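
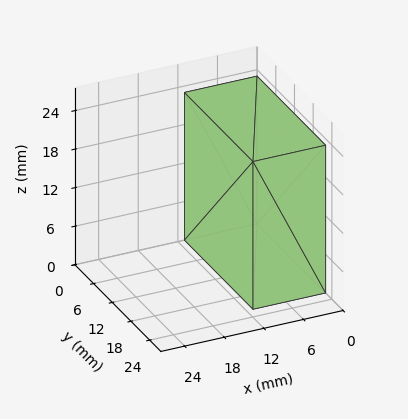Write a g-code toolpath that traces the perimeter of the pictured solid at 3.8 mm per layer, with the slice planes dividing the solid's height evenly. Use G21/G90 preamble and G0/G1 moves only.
Reading the render: the shape is a rectangular box, roughly 11 × 22 mm footprint and 23 mm tall (dimensions read to the nearest mm from the axis ticks). For the g-code, the solid's height is divided into equal slices at the stated Δz and each level perimeter traced with G1 moves after a G0 lift.

; perimeter-only toolpath
G21 ; units = mm
G90 ; absolute positioning
G28 ; home
; layer 1
G0 Z3.8
G0 X0.0 Y0.0
G1 X11.0 Y0.0
G1 X11.0 Y22.0
G1 X0.0 Y22.0
G1 X0.0 Y0.0
; layer 2
G0 Z7.7
G0 X0.0 Y0.0
G1 X11.0 Y0.0
G1 X11.0 Y22.0
G1 X0.0 Y22.0
G1 X0.0 Y0.0
; layer 3
G0 Z11.5
G0 X0.0 Y0.0
G1 X11.0 Y0.0
G1 X11.0 Y22.0
G1 X0.0 Y22.0
G1 X0.0 Y0.0
; layer 4
G0 Z15.3
G0 X0.0 Y0.0
G1 X11.0 Y0.0
G1 X11.0 Y22.0
G1 X0.0 Y22.0
G1 X0.0 Y0.0
; layer 5
G0 Z19.2
G0 X0.0 Y0.0
G1 X11.0 Y0.0
G1 X11.0 Y22.0
G1 X0.0 Y22.0
G1 X0.0 Y0.0
; layer 6
G0 Z23.0
G0 X0.0 Y0.0
G1 X11.0 Y0.0
G1 X11.0 Y22.0
G1 X0.0 Y22.0
G1 X0.0 Y0.0
M2 ; end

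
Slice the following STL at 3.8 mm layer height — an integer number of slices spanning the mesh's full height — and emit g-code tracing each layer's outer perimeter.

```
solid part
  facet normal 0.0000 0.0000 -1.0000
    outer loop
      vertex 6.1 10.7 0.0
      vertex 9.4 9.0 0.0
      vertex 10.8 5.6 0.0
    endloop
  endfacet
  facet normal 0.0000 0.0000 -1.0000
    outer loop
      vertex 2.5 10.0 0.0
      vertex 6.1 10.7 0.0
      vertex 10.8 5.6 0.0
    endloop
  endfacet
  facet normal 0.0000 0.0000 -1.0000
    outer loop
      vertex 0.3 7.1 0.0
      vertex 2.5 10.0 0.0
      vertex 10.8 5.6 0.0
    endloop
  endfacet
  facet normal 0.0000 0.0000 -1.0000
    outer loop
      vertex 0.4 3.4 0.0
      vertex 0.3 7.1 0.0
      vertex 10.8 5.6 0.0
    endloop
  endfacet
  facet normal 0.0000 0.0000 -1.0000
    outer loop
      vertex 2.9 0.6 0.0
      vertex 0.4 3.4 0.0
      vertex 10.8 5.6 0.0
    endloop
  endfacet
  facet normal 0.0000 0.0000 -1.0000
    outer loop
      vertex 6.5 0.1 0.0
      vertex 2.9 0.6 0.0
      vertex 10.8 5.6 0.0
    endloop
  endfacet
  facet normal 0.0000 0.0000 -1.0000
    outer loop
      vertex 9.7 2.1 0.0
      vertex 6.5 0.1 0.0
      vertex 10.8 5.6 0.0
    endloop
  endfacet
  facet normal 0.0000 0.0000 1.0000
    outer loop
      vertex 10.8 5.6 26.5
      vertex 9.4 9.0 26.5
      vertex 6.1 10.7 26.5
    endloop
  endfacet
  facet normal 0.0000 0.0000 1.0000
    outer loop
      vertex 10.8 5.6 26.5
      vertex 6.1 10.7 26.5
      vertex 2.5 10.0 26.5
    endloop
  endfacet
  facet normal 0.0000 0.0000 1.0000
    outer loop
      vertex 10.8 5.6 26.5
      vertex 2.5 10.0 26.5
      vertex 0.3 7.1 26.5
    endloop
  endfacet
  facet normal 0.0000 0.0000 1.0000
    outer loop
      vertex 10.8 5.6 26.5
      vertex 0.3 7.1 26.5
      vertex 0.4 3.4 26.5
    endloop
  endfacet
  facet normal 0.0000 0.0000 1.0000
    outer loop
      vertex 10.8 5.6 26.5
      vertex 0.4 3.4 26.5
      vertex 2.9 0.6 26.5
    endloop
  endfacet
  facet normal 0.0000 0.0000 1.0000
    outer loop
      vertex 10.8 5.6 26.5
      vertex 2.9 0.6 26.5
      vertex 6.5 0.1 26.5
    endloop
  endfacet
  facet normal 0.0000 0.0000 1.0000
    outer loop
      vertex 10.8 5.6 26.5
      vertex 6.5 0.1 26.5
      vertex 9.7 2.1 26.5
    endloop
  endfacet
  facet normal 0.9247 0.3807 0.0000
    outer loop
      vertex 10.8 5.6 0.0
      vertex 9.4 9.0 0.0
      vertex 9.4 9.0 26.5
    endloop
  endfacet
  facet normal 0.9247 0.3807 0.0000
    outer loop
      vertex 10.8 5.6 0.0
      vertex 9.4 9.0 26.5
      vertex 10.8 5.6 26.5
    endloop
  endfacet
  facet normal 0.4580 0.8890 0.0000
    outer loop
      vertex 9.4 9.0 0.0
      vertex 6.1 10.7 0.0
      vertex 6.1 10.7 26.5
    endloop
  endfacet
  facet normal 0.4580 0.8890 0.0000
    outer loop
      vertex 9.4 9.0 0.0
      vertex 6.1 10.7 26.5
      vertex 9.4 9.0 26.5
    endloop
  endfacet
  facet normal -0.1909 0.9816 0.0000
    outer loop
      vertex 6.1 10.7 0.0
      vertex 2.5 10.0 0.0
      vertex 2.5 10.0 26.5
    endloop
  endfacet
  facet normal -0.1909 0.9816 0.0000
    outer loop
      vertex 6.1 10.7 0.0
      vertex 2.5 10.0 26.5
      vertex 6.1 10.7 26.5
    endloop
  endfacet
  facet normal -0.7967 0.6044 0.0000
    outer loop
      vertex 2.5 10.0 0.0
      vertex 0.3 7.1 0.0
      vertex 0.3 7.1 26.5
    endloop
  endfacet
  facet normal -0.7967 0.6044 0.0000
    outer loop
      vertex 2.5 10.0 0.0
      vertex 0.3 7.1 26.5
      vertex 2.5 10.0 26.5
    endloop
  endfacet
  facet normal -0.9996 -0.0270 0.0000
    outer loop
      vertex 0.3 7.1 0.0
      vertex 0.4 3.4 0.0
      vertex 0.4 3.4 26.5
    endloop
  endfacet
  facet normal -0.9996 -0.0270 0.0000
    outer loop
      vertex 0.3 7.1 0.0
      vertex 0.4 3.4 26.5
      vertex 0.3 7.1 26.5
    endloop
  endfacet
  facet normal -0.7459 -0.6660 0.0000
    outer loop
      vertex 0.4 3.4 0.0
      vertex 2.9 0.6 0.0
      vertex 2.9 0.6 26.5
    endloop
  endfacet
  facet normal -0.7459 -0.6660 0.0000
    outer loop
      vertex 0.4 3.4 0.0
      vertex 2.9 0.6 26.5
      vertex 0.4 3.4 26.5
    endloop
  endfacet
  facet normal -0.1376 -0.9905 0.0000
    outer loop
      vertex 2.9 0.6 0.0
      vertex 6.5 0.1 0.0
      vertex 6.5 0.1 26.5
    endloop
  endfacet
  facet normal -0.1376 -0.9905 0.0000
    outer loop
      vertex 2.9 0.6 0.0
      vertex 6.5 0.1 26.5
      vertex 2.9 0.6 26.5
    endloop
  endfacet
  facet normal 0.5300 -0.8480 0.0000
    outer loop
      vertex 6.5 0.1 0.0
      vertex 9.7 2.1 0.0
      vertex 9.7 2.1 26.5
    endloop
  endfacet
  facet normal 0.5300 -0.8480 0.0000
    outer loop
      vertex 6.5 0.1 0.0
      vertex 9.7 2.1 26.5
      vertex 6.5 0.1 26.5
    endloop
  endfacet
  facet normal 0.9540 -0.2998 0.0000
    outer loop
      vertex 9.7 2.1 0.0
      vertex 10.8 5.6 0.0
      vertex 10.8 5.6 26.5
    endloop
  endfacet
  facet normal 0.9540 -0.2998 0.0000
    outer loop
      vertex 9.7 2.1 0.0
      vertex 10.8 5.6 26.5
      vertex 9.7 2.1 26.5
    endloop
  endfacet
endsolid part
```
; perimeter-only toolpath
G21 ; units = mm
G90 ; absolute positioning
G28 ; home
; layer 1
G0 Z3.8
G0 X10.8 Y5.6
G1 X9.4 Y9.0
G1 X6.1 Y10.7
G1 X2.5 Y10.0
G1 X0.3 Y7.1
G1 X0.4 Y3.4
G1 X2.9 Y0.6
G1 X6.5 Y0.1
G1 X9.7 Y2.1
G1 X10.8 Y5.6
; layer 2
G0 Z7.6
G0 X10.8 Y5.6
G1 X9.4 Y9.0
G1 X6.1 Y10.7
G1 X2.5 Y10.0
G1 X0.3 Y7.1
G1 X0.4 Y3.4
G1 X2.9 Y0.6
G1 X6.5 Y0.1
G1 X9.7 Y2.1
G1 X10.8 Y5.6
; layer 3
G0 Z11.4
G0 X10.8 Y5.6
G1 X9.4 Y9.0
G1 X6.1 Y10.7
G1 X2.5 Y10.0
G1 X0.3 Y7.1
G1 X0.4 Y3.4
G1 X2.9 Y0.6
G1 X6.5 Y0.1
G1 X9.7 Y2.1
G1 X10.8 Y5.6
; layer 4
G0 Z15.1
G0 X10.8 Y5.6
G1 X9.4 Y9.0
G1 X6.1 Y10.7
G1 X2.5 Y10.0
G1 X0.3 Y7.1
G1 X0.4 Y3.4
G1 X2.9 Y0.6
G1 X6.5 Y0.1
G1 X9.7 Y2.1
G1 X10.8 Y5.6
; layer 5
G0 Z18.9
G0 X10.8 Y5.6
G1 X9.4 Y9.0
G1 X6.1 Y10.7
G1 X2.5 Y10.0
G1 X0.3 Y7.1
G1 X0.4 Y3.4
G1 X2.9 Y0.6
G1 X6.5 Y0.1
G1 X9.7 Y2.1
G1 X10.8 Y5.6
; layer 6
G0 Z22.7
G0 X10.8 Y5.6
G1 X9.4 Y9.0
G1 X6.1 Y10.7
G1 X2.5 Y10.0
G1 X0.3 Y7.1
G1 X0.4 Y3.4
G1 X2.9 Y0.6
G1 X6.5 Y0.1
G1 X9.7 Y2.1
G1 X10.8 Y5.6
; layer 7
G0 Z26.5
G0 X10.8 Y5.6
G1 X9.4 Y9.0
G1 X6.1 Y10.7
G1 X2.5 Y10.0
G1 X0.3 Y7.1
G1 X0.4 Y3.4
G1 X2.9 Y0.6
G1 X6.5 Y0.1
G1 X9.7 Y2.1
G1 X10.8 Y5.6
M2 ; end

The solid is a regular 9-sided prism (a cylinder approximated with 9 flat sides), circumscribed radius ≈ 5.4 mm, height ≈ 26.5 mm. Slicing at Δz = 3.8 mm — 7 equal slices spanning the solid's height, so layer i sits at z = i·h/7 — gives 7 non-empty perimeters. Each is a 9-segment closed polygon; G0 lifts to the layer z and rapids to the start vertex, then G1 traces the edges.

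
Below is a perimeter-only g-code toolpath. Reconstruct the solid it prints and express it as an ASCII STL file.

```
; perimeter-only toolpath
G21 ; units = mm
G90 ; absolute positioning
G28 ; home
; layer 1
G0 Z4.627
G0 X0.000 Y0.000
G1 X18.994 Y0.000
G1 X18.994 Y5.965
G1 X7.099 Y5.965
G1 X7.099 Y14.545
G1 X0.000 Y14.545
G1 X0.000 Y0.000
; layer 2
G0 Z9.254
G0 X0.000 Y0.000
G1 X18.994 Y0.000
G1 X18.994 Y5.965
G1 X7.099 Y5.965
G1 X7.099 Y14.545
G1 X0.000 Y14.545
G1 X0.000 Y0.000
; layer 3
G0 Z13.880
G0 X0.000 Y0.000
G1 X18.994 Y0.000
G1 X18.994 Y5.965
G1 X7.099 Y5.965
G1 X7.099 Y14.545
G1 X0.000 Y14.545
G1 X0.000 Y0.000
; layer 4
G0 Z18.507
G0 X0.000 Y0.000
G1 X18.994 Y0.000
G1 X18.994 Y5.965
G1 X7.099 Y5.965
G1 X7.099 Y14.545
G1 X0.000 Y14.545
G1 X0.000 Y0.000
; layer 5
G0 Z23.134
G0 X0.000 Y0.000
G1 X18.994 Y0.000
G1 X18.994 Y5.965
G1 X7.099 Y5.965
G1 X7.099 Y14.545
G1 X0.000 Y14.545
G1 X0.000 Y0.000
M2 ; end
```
solid part
  facet normal 0.0000 0.0000 -1.0000
    outer loop
      vertex 18.994 5.965 0.000
      vertex 18.994 0.000 0.000
      vertex 0.000 0.000 0.000
    endloop
  endfacet
  facet normal 0.0000 0.0000 -1.0000
    outer loop
      vertex 7.099 5.965 0.000
      vertex 18.994 5.965 0.000
      vertex 0.000 0.000 0.000
    endloop
  endfacet
  facet normal 0.0000 0.0000 -1.0000
    outer loop
      vertex 7.099 14.545 0.000
      vertex 7.099 5.965 0.000
      vertex 0.000 0.000 0.000
    endloop
  endfacet
  facet normal 0.0000 0.0000 -1.0000
    outer loop
      vertex 0.000 14.545 0.000
      vertex 7.099 14.545 0.000
      vertex 0.000 0.000 0.000
    endloop
  endfacet
  facet normal 0.0000 0.0000 1.0000
    outer loop
      vertex 0.000 0.000 23.134
      vertex 18.994 0.000 23.134
      vertex 18.994 5.965 23.134
    endloop
  endfacet
  facet normal 0.0000 0.0000 1.0000
    outer loop
      vertex 0.000 0.000 23.134
      vertex 18.994 5.965 23.134
      vertex 7.099 5.965 23.134
    endloop
  endfacet
  facet normal 0.0000 0.0000 1.0000
    outer loop
      vertex 0.000 0.000 23.134
      vertex 7.099 5.965 23.134
      vertex 7.099 14.545 23.134
    endloop
  endfacet
  facet normal 0.0000 0.0000 1.0000
    outer loop
      vertex 0.000 0.000 23.134
      vertex 7.099 14.545 23.134
      vertex 0.000 14.545 23.134
    endloop
  endfacet
  facet normal 0.0000 -1.0000 0.0000
    outer loop
      vertex 0.000 0.000 0.000
      vertex 18.994 0.000 0.000
      vertex 18.994 0.000 23.134
    endloop
  endfacet
  facet normal 0.0000 -1.0000 0.0000
    outer loop
      vertex 0.000 0.000 0.000
      vertex 18.994 0.000 23.134
      vertex 0.000 0.000 23.134
    endloop
  endfacet
  facet normal 1.0000 0.0000 0.0000
    outer loop
      vertex 18.994 0.000 0.000
      vertex 18.994 5.965 0.000
      vertex 18.994 5.965 23.134
    endloop
  endfacet
  facet normal 1.0000 0.0000 0.0000
    outer loop
      vertex 18.994 0.000 0.000
      vertex 18.994 5.965 23.134
      vertex 18.994 0.000 23.134
    endloop
  endfacet
  facet normal 0.0000 1.0000 0.0000
    outer loop
      vertex 18.994 5.965 0.000
      vertex 7.099 5.965 0.000
      vertex 7.099 5.965 23.134
    endloop
  endfacet
  facet normal 0.0000 1.0000 0.0000
    outer loop
      vertex 18.994 5.965 0.000
      vertex 7.099 5.965 23.134
      vertex 18.994 5.965 23.134
    endloop
  endfacet
  facet normal 1.0000 0.0000 0.0000
    outer loop
      vertex 7.099 5.965 0.000
      vertex 7.099 14.545 0.000
      vertex 7.099 14.545 23.134
    endloop
  endfacet
  facet normal 1.0000 0.0000 0.0000
    outer loop
      vertex 7.099 5.965 0.000
      vertex 7.099 14.545 23.134
      vertex 7.099 5.965 23.134
    endloop
  endfacet
  facet normal 0.0000 1.0000 0.0000
    outer loop
      vertex 7.099 14.545 0.000
      vertex 0.000 14.545 0.000
      vertex 0.000 14.545 23.134
    endloop
  endfacet
  facet normal 0.0000 1.0000 0.0000
    outer loop
      vertex 7.099 14.545 0.000
      vertex 0.000 14.545 23.134
      vertex 7.099 14.545 23.134
    endloop
  endfacet
  facet normal -1.0000 0.0000 0.0000
    outer loop
      vertex 0.000 14.545 0.000
      vertex 0.000 0.000 0.000
      vertex 0.000 0.000 23.134
    endloop
  endfacet
  facet normal -1.0000 0.0000 0.0000
    outer loop
      vertex 0.000 14.545 0.000
      vertex 0.000 0.000 23.134
      vertex 0.000 14.545 23.134
    endloop
  endfacet
endsolid part

The G0 Z moves step by Δz≈4.627 mm. Every layer's G1 loop is the same polygon, so the solid is a straight extrusion of it from z=0 to z≈23.1. Closing with flat bottom and top caps and triangulating gives 20 facets — an L-shaped prism: outer 19 × 14.5 mm, arm thicknesses ≈ 5.96 mm (horizontal) and 7.1 mm (vertical), extruded 23.1 mm in z.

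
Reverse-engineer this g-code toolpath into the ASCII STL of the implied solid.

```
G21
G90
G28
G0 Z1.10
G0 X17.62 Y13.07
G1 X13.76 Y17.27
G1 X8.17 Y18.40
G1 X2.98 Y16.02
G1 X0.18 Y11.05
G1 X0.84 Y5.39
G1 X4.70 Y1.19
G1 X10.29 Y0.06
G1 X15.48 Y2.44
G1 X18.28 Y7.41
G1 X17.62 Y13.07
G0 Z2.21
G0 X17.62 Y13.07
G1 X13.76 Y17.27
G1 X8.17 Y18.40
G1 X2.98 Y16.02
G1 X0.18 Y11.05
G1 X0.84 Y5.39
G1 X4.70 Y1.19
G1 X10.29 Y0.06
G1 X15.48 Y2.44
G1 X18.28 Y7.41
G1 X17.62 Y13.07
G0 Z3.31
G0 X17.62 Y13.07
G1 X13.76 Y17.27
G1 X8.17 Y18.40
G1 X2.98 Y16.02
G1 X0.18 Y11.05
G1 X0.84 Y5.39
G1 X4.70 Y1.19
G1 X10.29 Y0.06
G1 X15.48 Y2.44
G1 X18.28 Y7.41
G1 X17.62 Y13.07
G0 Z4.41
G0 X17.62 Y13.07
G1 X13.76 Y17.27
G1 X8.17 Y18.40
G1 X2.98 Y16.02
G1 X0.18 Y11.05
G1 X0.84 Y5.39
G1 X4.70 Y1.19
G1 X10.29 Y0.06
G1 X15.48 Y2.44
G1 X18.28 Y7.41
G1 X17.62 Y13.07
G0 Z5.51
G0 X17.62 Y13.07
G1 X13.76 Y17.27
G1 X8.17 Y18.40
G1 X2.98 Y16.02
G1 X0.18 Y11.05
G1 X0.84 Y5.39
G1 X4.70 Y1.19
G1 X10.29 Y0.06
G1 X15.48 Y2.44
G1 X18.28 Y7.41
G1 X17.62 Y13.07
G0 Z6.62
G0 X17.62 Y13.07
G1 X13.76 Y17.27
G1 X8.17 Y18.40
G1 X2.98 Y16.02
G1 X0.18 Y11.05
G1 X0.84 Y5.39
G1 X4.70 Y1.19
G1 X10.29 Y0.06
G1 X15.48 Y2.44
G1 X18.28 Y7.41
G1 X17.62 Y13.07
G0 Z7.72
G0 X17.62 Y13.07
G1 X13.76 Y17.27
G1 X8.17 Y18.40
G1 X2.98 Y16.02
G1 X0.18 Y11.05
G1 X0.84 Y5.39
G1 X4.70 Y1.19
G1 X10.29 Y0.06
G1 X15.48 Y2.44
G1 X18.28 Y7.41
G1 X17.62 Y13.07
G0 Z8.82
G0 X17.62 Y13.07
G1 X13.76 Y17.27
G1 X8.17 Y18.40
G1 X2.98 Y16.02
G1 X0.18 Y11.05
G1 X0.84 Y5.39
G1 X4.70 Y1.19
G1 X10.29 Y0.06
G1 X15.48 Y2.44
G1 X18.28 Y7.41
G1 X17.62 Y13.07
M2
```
solid part
  facet normal 0.0000 0.0000 -1.0000
    outer loop
      vertex 8.17 18.40 0.00
      vertex 13.76 17.27 0.00
      vertex 17.62 13.07 0.00
    endloop
  endfacet
  facet normal 0.0000 0.0000 -1.0000
    outer loop
      vertex 2.98 16.02 0.00
      vertex 8.17 18.40 0.00
      vertex 17.62 13.07 0.00
    endloop
  endfacet
  facet normal 0.0000 0.0000 -1.0000
    outer loop
      vertex 0.18 11.05 0.00
      vertex 2.98 16.02 0.00
      vertex 17.62 13.07 0.00
    endloop
  endfacet
  facet normal 0.0000 0.0000 -1.0000
    outer loop
      vertex 0.84 5.39 0.00
      vertex 0.18 11.05 0.00
      vertex 17.62 13.07 0.00
    endloop
  endfacet
  facet normal 0.0000 0.0000 -1.0000
    outer loop
      vertex 4.70 1.19 0.00
      vertex 0.84 5.39 0.00
      vertex 17.62 13.07 0.00
    endloop
  endfacet
  facet normal 0.0000 0.0000 -1.0000
    outer loop
      vertex 10.29 0.06 0.00
      vertex 4.70 1.19 0.00
      vertex 17.62 13.07 0.00
    endloop
  endfacet
  facet normal 0.0000 0.0000 -1.0000
    outer loop
      vertex 15.48 2.44 0.00
      vertex 10.29 0.06 0.00
      vertex 17.62 13.07 0.00
    endloop
  endfacet
  facet normal 0.0000 0.0000 -1.0000
    outer loop
      vertex 18.28 7.41 0.00
      vertex 15.48 2.44 0.00
      vertex 17.62 13.07 0.00
    endloop
  endfacet
  facet normal 0.0000 0.0000 1.0000
    outer loop
      vertex 17.62 13.07 8.82
      vertex 13.76 17.27 8.82
      vertex 8.17 18.40 8.82
    endloop
  endfacet
  facet normal 0.0000 0.0000 1.0000
    outer loop
      vertex 17.62 13.07 8.82
      vertex 8.17 18.40 8.82
      vertex 2.98 16.02 8.82
    endloop
  endfacet
  facet normal 0.0000 0.0000 1.0000
    outer loop
      vertex 17.62 13.07 8.82
      vertex 2.98 16.02 8.82
      vertex 0.18 11.05 8.82
    endloop
  endfacet
  facet normal 0.0000 0.0000 1.0000
    outer loop
      vertex 17.62 13.07 8.82
      vertex 0.18 11.05 8.82
      vertex 0.84 5.39 8.82
    endloop
  endfacet
  facet normal 0.0000 0.0000 1.0000
    outer loop
      vertex 17.62 13.07 8.82
      vertex 0.84 5.39 8.82
      vertex 4.70 1.19 8.82
    endloop
  endfacet
  facet normal 0.0000 0.0000 1.0000
    outer loop
      vertex 17.62 13.07 8.82
      vertex 4.70 1.19 8.82
      vertex 10.29 0.06 8.82
    endloop
  endfacet
  facet normal 0.0000 0.0000 1.0000
    outer loop
      vertex 17.62 13.07 8.82
      vertex 10.29 0.06 8.82
      vertex 15.48 2.44 8.82
    endloop
  endfacet
  facet normal 0.0000 0.0000 1.0000
    outer loop
      vertex 17.62 13.07 8.82
      vertex 15.48 2.44 8.82
      vertex 18.28 7.41 8.82
    endloop
  endfacet
  facet normal 0.7363 0.6767 0.0000
    outer loop
      vertex 17.62 13.07 0.00
      vertex 13.76 17.27 0.00
      vertex 13.76 17.27 8.82
    endloop
  endfacet
  facet normal 0.7363 0.6767 0.0000
    outer loop
      vertex 17.62 13.07 0.00
      vertex 13.76 17.27 8.82
      vertex 17.62 13.07 8.82
    endloop
  endfacet
  facet normal 0.1981 0.9802 0.0000
    outer loop
      vertex 13.76 17.27 0.00
      vertex 8.17 18.40 0.00
      vertex 8.17 18.40 8.82
    endloop
  endfacet
  facet normal 0.1981 0.9802 0.0000
    outer loop
      vertex 13.76 17.27 0.00
      vertex 8.17 18.40 8.82
      vertex 13.76 17.27 8.82
    endloop
  endfacet
  facet normal -0.4168 0.9090 0.0000
    outer loop
      vertex 8.17 18.40 0.00
      vertex 2.98 16.02 0.00
      vertex 2.98 16.02 8.82
    endloop
  endfacet
  facet normal -0.4168 0.9090 0.0000
    outer loop
      vertex 8.17 18.40 0.00
      vertex 2.98 16.02 8.82
      vertex 8.17 18.40 8.82
    endloop
  endfacet
  facet normal -0.8712 0.4908 0.0000
    outer loop
      vertex 2.98 16.02 0.00
      vertex 0.18 11.05 0.00
      vertex 0.18 11.05 8.82
    endloop
  endfacet
  facet normal -0.8712 0.4908 0.0000
    outer loop
      vertex 2.98 16.02 0.00
      vertex 0.18 11.05 8.82
      vertex 2.98 16.02 8.82
    endloop
  endfacet
  facet normal -0.9933 -0.1158 0.0000
    outer loop
      vertex 0.18 11.05 0.00
      vertex 0.84 5.39 0.00
      vertex 0.84 5.39 8.82
    endloop
  endfacet
  facet normal -0.9933 -0.1158 0.0000
    outer loop
      vertex 0.18 11.05 0.00
      vertex 0.84 5.39 8.82
      vertex 0.18 11.05 8.82
    endloop
  endfacet
  facet normal -0.7363 -0.6767 0.0000
    outer loop
      vertex 0.84 5.39 0.00
      vertex 4.70 1.19 0.00
      vertex 4.70 1.19 8.82
    endloop
  endfacet
  facet normal -0.7363 -0.6767 0.0000
    outer loop
      vertex 0.84 5.39 0.00
      vertex 4.70 1.19 8.82
      vertex 0.84 5.39 8.82
    endloop
  endfacet
  facet normal -0.1981 -0.9802 0.0000
    outer loop
      vertex 4.70 1.19 0.00
      vertex 10.29 0.06 0.00
      vertex 10.29 0.06 8.82
    endloop
  endfacet
  facet normal -0.1981 -0.9802 0.0000
    outer loop
      vertex 4.70 1.19 0.00
      vertex 10.29 0.06 8.82
      vertex 4.70 1.19 8.82
    endloop
  endfacet
  facet normal 0.4168 -0.9090 0.0000
    outer loop
      vertex 10.29 0.06 0.00
      vertex 15.48 2.44 0.00
      vertex 15.48 2.44 8.82
    endloop
  endfacet
  facet normal 0.4168 -0.9090 0.0000
    outer loop
      vertex 10.29 0.06 0.00
      vertex 15.48 2.44 8.82
      vertex 10.29 0.06 8.82
    endloop
  endfacet
  facet normal 0.8712 -0.4908 0.0000
    outer loop
      vertex 15.48 2.44 0.00
      vertex 18.28 7.41 0.00
      vertex 18.28 7.41 8.82
    endloop
  endfacet
  facet normal 0.8712 -0.4908 0.0000
    outer loop
      vertex 15.48 2.44 0.00
      vertex 18.28 7.41 8.82
      vertex 15.48 2.44 8.82
    endloop
  endfacet
  facet normal 0.9933 0.1158 0.0000
    outer loop
      vertex 18.28 7.41 0.00
      vertex 17.62 13.07 0.00
      vertex 17.62 13.07 8.82
    endloop
  endfacet
  facet normal 0.9933 0.1158 0.0000
    outer loop
      vertex 18.28 7.41 0.00
      vertex 17.62 13.07 8.82
      vertex 18.28 7.41 8.82
    endloop
  endfacet
endsolid part

The G0 Z moves step by Δz≈1.10 mm. Every layer's G1 loop is the same polygon, so the solid is a straight extrusion of it from z=0 to z≈8.82. Closing with flat bottom and top caps and triangulating gives 36 facets — a regular 10-sided prism (a cylinder approximated with 10 flat sides), circumscribed radius ≈ 9.23 mm, height ≈ 8.82 mm.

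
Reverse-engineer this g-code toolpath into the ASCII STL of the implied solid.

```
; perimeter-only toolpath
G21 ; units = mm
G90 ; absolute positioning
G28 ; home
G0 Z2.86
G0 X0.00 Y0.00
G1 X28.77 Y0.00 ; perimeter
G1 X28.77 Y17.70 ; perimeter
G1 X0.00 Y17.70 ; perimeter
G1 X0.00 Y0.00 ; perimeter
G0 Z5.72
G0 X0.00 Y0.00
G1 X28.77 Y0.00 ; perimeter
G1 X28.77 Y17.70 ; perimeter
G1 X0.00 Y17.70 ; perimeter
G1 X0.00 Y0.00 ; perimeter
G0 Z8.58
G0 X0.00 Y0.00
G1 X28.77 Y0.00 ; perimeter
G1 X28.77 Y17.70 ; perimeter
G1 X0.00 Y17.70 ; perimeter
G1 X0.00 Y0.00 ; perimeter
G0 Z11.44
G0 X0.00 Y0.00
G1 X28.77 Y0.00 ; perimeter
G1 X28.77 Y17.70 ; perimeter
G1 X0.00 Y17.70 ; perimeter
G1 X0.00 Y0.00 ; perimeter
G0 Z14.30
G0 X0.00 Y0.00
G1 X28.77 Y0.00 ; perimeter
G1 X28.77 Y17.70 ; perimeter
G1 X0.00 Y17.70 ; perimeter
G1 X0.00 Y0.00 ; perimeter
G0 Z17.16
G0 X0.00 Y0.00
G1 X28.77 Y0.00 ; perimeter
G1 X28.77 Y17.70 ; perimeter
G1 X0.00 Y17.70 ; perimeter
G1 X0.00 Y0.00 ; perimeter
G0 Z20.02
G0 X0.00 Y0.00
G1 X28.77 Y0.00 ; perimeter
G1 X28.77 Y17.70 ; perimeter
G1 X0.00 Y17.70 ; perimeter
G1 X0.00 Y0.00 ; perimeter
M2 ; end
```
solid part
  facet normal 0.0000 0.0000 -1.0000
    outer loop
      vertex 28.77 17.70 0.00
      vertex 28.77 0.00 0.00
      vertex 0.00 0.00 0.00
    endloop
  endfacet
  facet normal 0.0000 0.0000 -1.0000
    outer loop
      vertex 0.00 17.70 0.00
      vertex 28.77 17.70 0.00
      vertex 0.00 0.00 0.00
    endloop
  endfacet
  facet normal 0.0000 0.0000 1.0000
    outer loop
      vertex 0.00 0.00 20.02
      vertex 28.77 0.00 20.02
      vertex 28.77 17.70 20.02
    endloop
  endfacet
  facet normal 0.0000 0.0000 1.0000
    outer loop
      vertex 0.00 0.00 20.02
      vertex 28.77 17.70 20.02
      vertex 0.00 17.70 20.02
    endloop
  endfacet
  facet normal 0.0000 -1.0000 0.0000
    outer loop
      vertex 0.00 0.00 0.00
      vertex 28.77 0.00 0.00
      vertex 28.77 0.00 20.02
    endloop
  endfacet
  facet normal 0.0000 -1.0000 0.0000
    outer loop
      vertex 0.00 0.00 0.00
      vertex 28.77 0.00 20.02
      vertex 0.00 0.00 20.02
    endloop
  endfacet
  facet normal 0.0000 1.0000 0.0000
    outer loop
      vertex 28.77 17.70 20.02
      vertex 28.77 17.70 0.00
      vertex 0.00 17.70 0.00
    endloop
  endfacet
  facet normal 0.0000 1.0000 0.0000
    outer loop
      vertex 0.00 17.70 20.02
      vertex 28.77 17.70 20.02
      vertex 0.00 17.70 0.00
    endloop
  endfacet
  facet normal -1.0000 0.0000 0.0000
    outer loop
      vertex 0.00 17.70 20.02
      vertex 0.00 17.70 0.00
      vertex 0.00 0.00 0.00
    endloop
  endfacet
  facet normal -1.0000 0.0000 0.0000
    outer loop
      vertex 0.00 0.00 20.02
      vertex 0.00 17.70 20.02
      vertex 0.00 0.00 0.00
    endloop
  endfacet
  facet normal 1.0000 0.0000 0.0000
    outer loop
      vertex 28.77 0.00 0.00
      vertex 28.77 17.70 0.00
      vertex 28.77 17.70 20.02
    endloop
  endfacet
  facet normal 1.0000 0.0000 0.0000
    outer loop
      vertex 28.77 0.00 0.00
      vertex 28.77 17.70 20.02
      vertex 28.77 0.00 20.02
    endloop
  endfacet
endsolid part

The G0 Z moves step by Δz≈2.86 mm. Every layer's G1 loop is the same polygon, so the solid is a straight extrusion of it from z=0 to z≈20. Closing with flat bottom and top caps and triangulating gives 12 facets — a rectangular box, roughly 28.8 × 17.7 mm footprint and 20 mm tall.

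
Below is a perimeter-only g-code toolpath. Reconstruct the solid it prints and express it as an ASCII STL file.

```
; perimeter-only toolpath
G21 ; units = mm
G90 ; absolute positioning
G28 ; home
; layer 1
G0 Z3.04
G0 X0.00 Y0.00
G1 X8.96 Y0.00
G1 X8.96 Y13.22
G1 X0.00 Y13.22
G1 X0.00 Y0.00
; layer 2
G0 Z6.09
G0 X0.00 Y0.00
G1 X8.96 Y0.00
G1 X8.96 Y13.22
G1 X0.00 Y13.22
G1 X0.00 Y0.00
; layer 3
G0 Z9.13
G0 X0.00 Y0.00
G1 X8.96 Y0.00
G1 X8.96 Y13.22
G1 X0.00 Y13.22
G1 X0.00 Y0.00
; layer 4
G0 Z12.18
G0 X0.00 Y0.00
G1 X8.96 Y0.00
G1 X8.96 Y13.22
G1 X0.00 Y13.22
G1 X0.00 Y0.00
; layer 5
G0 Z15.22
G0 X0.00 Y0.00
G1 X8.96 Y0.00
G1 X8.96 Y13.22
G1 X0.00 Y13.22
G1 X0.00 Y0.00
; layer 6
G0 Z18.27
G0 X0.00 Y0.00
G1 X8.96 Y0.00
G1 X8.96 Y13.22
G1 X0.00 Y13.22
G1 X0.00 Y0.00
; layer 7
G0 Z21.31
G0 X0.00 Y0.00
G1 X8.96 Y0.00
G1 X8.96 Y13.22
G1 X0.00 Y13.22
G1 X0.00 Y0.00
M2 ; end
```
solid part
  facet normal 0.0000 0.0000 -1.0000
    outer loop
      vertex 8.96 13.22 0.00
      vertex 8.96 0.00 0.00
      vertex 0.00 0.00 0.00
    endloop
  endfacet
  facet normal 0.0000 0.0000 -1.0000
    outer loop
      vertex 0.00 13.22 0.00
      vertex 8.96 13.22 0.00
      vertex 0.00 0.00 0.00
    endloop
  endfacet
  facet normal 0.0000 0.0000 1.0000
    outer loop
      vertex 0.00 0.00 21.31
      vertex 8.96 0.00 21.31
      vertex 8.96 13.22 21.31
    endloop
  endfacet
  facet normal 0.0000 0.0000 1.0000
    outer loop
      vertex 0.00 0.00 21.31
      vertex 8.96 13.22 21.31
      vertex 0.00 13.22 21.31
    endloop
  endfacet
  facet normal 0.0000 -1.0000 0.0000
    outer loop
      vertex 0.00 0.00 0.00
      vertex 8.96 0.00 0.00
      vertex 8.96 0.00 21.31
    endloop
  endfacet
  facet normal 0.0000 -1.0000 0.0000
    outer loop
      vertex 0.00 0.00 0.00
      vertex 8.96 0.00 21.31
      vertex 0.00 0.00 21.31
    endloop
  endfacet
  facet normal 0.0000 1.0000 0.0000
    outer loop
      vertex 8.96 13.22 21.31
      vertex 8.96 13.22 0.00
      vertex 0.00 13.22 0.00
    endloop
  endfacet
  facet normal 0.0000 1.0000 0.0000
    outer loop
      vertex 0.00 13.22 21.31
      vertex 8.96 13.22 21.31
      vertex 0.00 13.22 0.00
    endloop
  endfacet
  facet normal -1.0000 0.0000 0.0000
    outer loop
      vertex 0.00 13.22 21.31
      vertex 0.00 13.22 0.00
      vertex 0.00 0.00 0.00
    endloop
  endfacet
  facet normal -1.0000 0.0000 0.0000
    outer loop
      vertex 0.00 0.00 21.31
      vertex 0.00 13.22 21.31
      vertex 0.00 0.00 0.00
    endloop
  endfacet
  facet normal 1.0000 0.0000 0.0000
    outer loop
      vertex 8.96 0.00 0.00
      vertex 8.96 13.22 0.00
      vertex 8.96 13.22 21.31
    endloop
  endfacet
  facet normal 1.0000 0.0000 0.0000
    outer loop
      vertex 8.96 0.00 0.00
      vertex 8.96 13.22 21.31
      vertex 8.96 0.00 21.31
    endloop
  endfacet
endsolid part

The G0 Z moves step by Δz≈3.04 mm. Every layer's G1 loop is the same polygon, so the solid is a straight extrusion of it from z=0 to z≈21.3. Closing with flat bottom and top caps and triangulating gives 12 facets — a rectangular box, roughly 8.96 × 13.2 mm footprint and 21.3 mm tall.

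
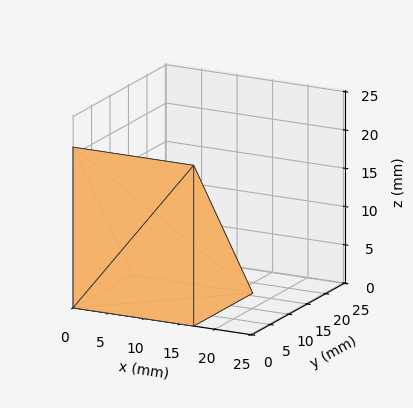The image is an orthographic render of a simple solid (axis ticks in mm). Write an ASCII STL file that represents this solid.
Reading the render: the shape is a wedge (ramp): 17 × 16 mm base, rising to 21 mm along the y=0 edge and sloping linearly to z=0 at y=16 (dimensions read to the nearest mm from the axis ticks). For the STL, each face is triangulated and given an outward normal.

solid part
  facet normal 0.0000 0.0000 -1.0000
    outer loop
      vertex 17.0 16.0 0.0
      vertex 17.0 0.0 0.0
      vertex 0.0 0.0 0.0
    endloop
  endfacet
  facet normal 0.0000 0.0000 -1.0000
    outer loop
      vertex 0.0 16.0 0.0
      vertex 17.0 16.0 0.0
      vertex 0.0 0.0 0.0
    endloop
  endfacet
  facet normal 0.0000 -1.0000 0.0000
    outer loop
      vertex 0.0 0.0 0.0
      vertex 17.0 0.0 0.0
      vertex 17.0 0.0 21.0
    endloop
  endfacet
  facet normal 0.0000 -1.0000 0.0000
    outer loop
      vertex 0.0 0.0 0.0
      vertex 17.0 0.0 21.0
      vertex 0.0 0.0 21.0
    endloop
  endfacet
  facet normal 0.0000 0.7954 0.6060
    outer loop
      vertex 0.0 0.0 21.0
      vertex 17.0 0.0 21.0
      vertex 17.0 16.0 0.0
    endloop
  endfacet
  facet normal 0.0000 0.7954 0.6060
    outer loop
      vertex 0.0 0.0 21.0
      vertex 17.0 16.0 0.0
      vertex 0.0 16.0 0.0
    endloop
  endfacet
  facet normal -1.0000 0.0000 0.0000
    outer loop
      vertex 0.0 0.0 21.0
      vertex 0.0 16.0 0.0
      vertex 0.0 0.0 0.0
    endloop
  endfacet
  facet normal 1.0000 0.0000 0.0000
    outer loop
      vertex 17.0 0.0 0.0
      vertex 17.0 16.0 0.0
      vertex 17.0 0.0 21.0
    endloop
  endfacet
endsolid part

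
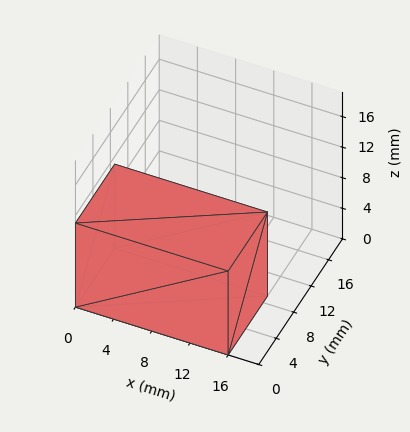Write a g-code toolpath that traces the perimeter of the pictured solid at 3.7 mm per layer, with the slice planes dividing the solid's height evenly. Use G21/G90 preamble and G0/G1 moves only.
Reading the render: the shape is a rectangular box, roughly 16 × 9 mm footprint and 11 mm tall (dimensions read to the nearest mm from the axis ticks). For the g-code, the solid's height is divided into equal slices at the stated Δz and each level perimeter traced with G1 moves after a G0 lift.

; perimeter-only toolpath
G21 ; units = mm
G90 ; absolute positioning
G28 ; home
; layer 1
G0 Z3.7
G0 X0.0 Y0.0
G1 X16.0 Y0.0
G1 X16.0 Y9.0
G1 X0.0 Y9.0
G1 X0.0 Y0.0
; layer 2
G0 Z7.3
G0 X0.0 Y0.0
G1 X16.0 Y0.0
G1 X16.0 Y9.0
G1 X0.0 Y9.0
G1 X0.0 Y0.0
; layer 3
G0 Z11.0
G0 X0.0 Y0.0
G1 X16.0 Y0.0
G1 X16.0 Y9.0
G1 X0.0 Y9.0
G1 X0.0 Y0.0
M2 ; end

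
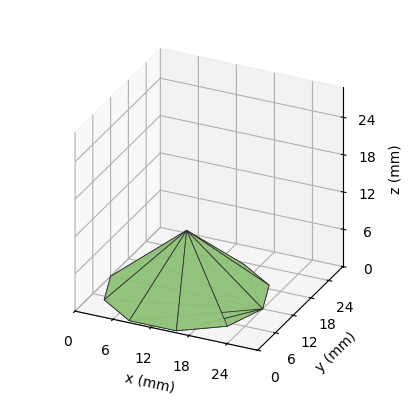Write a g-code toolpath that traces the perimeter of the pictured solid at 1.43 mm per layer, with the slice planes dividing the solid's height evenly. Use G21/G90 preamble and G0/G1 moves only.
Reading the render: the shape is a regular 10-sided pyramid, base circumscribed radius ≈ 12 mm, apex at z ≈ 10 mm (dimensions read to the nearest mm from the axis ticks). For the g-code, the solid's height is divided into equal slices at the stated Δz and each level perimeter traced with G1 moves after a G0 lift.

; perimeter-only toolpath
G21 ; units = mm
G90 ; absolute positioning
G28 ; home
; layer 1
G0 Z1.43
G0 X22.29 Y12.00
G1 X20.32 Y18.04
G1 X15.18 Y21.78
G1 X8.82 Y21.78
G1 X3.68 Y18.04
G1 X1.71 Y12.00
G1 X3.68 Y5.96
G1 X8.82 Y2.22
G1 X15.18 Y2.22
G1 X20.32 Y5.96
G1 X22.29 Y12.00
; layer 2
G0 Z2.86
G0 X20.57 Y12.00
G1 X18.94 Y17.04
G1 X14.65 Y20.15
G1 X9.35 Y20.15
G1 X5.06 Y17.04
G1 X3.43 Y12.00
G1 X5.06 Y6.96
G1 X9.35 Y3.85
G1 X14.65 Y3.85
G1 X18.94 Y6.96
G1 X20.57 Y12.00
; layer 3
G0 Z4.29
G0 X18.86 Y12.00
G1 X17.55 Y16.03
G1 X14.12 Y18.52
G1 X9.88 Y18.52
G1 X6.45 Y16.03
G1 X5.14 Y12.00
G1 X6.45 Y7.97
G1 X9.88 Y5.48
G1 X14.12 Y5.48
G1 X17.55 Y7.97
G1 X18.86 Y12.00
; layer 4
G0 Z5.71
G0 X17.14 Y12.00
G1 X16.16 Y15.02
G1 X13.59 Y16.89
G1 X10.41 Y16.89
G1 X7.84 Y15.02
G1 X6.86 Y12.00
G1 X7.84 Y8.98
G1 X10.41 Y7.11
G1 X13.59 Y7.11
G1 X16.16 Y8.98
G1 X17.14 Y12.00
; layer 5
G0 Z7.14
G0 X15.43 Y12.00
G1 X14.77 Y14.01
G1 X13.06 Y15.26
G1 X10.94 Y15.26
G1 X9.23 Y14.01
G1 X8.57 Y12.00
G1 X9.23 Y9.99
G1 X10.94 Y8.74
G1 X13.06 Y8.74
G1 X14.77 Y9.99
G1 X15.43 Y12.00
; layer 6
G0 Z8.57
G0 X13.71 Y12.00
G1 X13.39 Y13.01
G1 X12.53 Y13.63
G1 X11.47 Y13.63
G1 X10.61 Y13.01
G1 X10.29 Y12.00
G1 X10.61 Y10.99
G1 X11.47 Y10.37
G1 X12.53 Y10.37
G1 X13.39 Y10.99
G1 X13.71 Y12.00
M2 ; end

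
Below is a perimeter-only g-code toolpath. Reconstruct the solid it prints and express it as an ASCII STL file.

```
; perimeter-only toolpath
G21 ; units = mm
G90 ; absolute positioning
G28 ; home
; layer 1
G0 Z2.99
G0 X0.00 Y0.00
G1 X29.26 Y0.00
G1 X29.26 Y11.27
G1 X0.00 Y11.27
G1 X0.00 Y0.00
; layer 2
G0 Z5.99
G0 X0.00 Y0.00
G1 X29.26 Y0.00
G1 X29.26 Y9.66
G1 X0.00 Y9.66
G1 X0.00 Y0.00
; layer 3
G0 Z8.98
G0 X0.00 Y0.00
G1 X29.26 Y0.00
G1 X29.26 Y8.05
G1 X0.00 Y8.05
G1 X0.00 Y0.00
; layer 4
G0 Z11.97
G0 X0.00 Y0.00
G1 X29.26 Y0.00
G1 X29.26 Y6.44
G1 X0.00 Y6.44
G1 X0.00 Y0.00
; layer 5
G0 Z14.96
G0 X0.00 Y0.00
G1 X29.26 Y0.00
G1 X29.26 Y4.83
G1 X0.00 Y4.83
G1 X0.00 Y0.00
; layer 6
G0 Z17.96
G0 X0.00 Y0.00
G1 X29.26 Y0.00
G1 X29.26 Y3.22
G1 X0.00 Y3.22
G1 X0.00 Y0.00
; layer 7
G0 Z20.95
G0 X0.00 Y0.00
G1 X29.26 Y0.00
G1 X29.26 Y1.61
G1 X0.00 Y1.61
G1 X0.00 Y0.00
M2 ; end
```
solid part
  facet normal 0.0000 0.0000 -1.0000
    outer loop
      vertex 29.26 12.88 0.00
      vertex 29.26 0.00 0.00
      vertex 0.00 0.00 0.00
    endloop
  endfacet
  facet normal 0.0000 0.0000 -1.0000
    outer loop
      vertex 0.00 12.88 0.00
      vertex 29.26 12.88 0.00
      vertex 0.00 0.00 0.00
    endloop
  endfacet
  facet normal 0.0000 -1.0000 0.0000
    outer loop
      vertex 0.00 0.00 0.00
      vertex 29.26 0.00 0.00
      vertex 29.26 0.00 23.94
    endloop
  endfacet
  facet normal 0.0000 -1.0000 0.0000
    outer loop
      vertex 0.00 0.00 0.00
      vertex 29.26 0.00 23.94
      vertex 0.00 0.00 23.94
    endloop
  endfacet
  facet normal 0.0000 0.8806 0.4738
    outer loop
      vertex 0.00 0.00 23.94
      vertex 29.26 0.00 23.94
      vertex 29.26 12.88 0.00
    endloop
  endfacet
  facet normal 0.0000 0.8806 0.4738
    outer loop
      vertex 0.00 0.00 23.94
      vertex 29.26 12.88 0.00
      vertex 0.00 12.88 0.00
    endloop
  endfacet
  facet normal -1.0000 0.0000 0.0000
    outer loop
      vertex 0.00 0.00 23.94
      vertex 0.00 12.88 0.00
      vertex 0.00 0.00 0.00
    endloop
  endfacet
  facet normal 1.0000 0.0000 0.0000
    outer loop
      vertex 29.26 0.00 0.00
      vertex 29.26 12.88 0.00
      vertex 29.26 0.00 23.94
    endloop
  endfacet
endsolid part

The G0 Z moves step by Δz≈2.99 mm. The G1 loops shrink linearly with z, so the solid tapers from its base footprint up to z≈23.9. Closing with a flat bottom cap and the tapered top and triangulating gives 8 facets — a wedge (ramp): 29.3 × 12.9 mm base, rising to 23.9 mm along the y=0 edge and sloping linearly to z=0 at y=12.9.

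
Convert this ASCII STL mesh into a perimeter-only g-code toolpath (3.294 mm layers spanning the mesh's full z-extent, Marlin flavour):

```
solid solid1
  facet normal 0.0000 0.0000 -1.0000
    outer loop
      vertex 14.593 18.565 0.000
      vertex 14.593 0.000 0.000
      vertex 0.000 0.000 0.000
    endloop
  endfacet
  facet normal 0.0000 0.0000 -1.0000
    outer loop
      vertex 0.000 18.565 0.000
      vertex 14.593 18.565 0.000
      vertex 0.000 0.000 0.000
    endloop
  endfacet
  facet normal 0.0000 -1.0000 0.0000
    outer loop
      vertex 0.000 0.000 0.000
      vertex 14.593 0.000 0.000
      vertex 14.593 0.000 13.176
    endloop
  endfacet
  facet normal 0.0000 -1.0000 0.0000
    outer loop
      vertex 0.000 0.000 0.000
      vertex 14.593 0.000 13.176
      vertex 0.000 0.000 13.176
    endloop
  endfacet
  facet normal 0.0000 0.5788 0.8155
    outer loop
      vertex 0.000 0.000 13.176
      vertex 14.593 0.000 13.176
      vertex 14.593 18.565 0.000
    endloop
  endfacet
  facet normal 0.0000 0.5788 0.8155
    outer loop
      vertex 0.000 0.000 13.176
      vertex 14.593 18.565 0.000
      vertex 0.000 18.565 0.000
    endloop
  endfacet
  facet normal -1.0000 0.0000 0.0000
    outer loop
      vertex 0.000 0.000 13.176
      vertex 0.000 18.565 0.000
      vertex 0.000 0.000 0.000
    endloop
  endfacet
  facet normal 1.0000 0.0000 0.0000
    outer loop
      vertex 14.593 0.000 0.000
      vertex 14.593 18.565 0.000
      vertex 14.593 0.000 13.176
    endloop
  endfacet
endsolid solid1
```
; perimeter-only toolpath
G21 ; units = mm
G90 ; absolute positioning
G28 ; home
; layer 1
G0 Z3.294
G0 X0.000 Y0.000
G1 X14.593 Y0.000
G1 X14.593 Y13.924
G1 X0.000 Y13.924
G1 X0.000 Y0.000
; layer 2
G0 Z6.588
G0 X0.000 Y0.000
G1 X14.593 Y0.000
G1 X14.593 Y9.283
G1 X0.000 Y9.283
G1 X0.000 Y0.000
; layer 3
G0 Z9.882
G0 X0.000 Y0.000
G1 X14.593 Y0.000
G1 X14.593 Y4.641
G1 X0.000 Y4.641
G1 X0.000 Y0.000
M2 ; end

The solid is a wedge (ramp): 14.6 × 18.6 mm base, rising to 13.2 mm along the y=0 edge and sloping linearly to z=0 at y=18.6. Slicing at Δz = 3.294 mm — 4 equal slices spanning the solid's height, so layer i sits at z = i·h/4 — gives 3 non-empty perimeters. Each is a 4-segment closed polygon; G0 lifts to the layer z and rapids to the start vertex, then G1 traces the edges. The cross-section shrinks linearly with z (the slice at the apex is degenerate and omitted).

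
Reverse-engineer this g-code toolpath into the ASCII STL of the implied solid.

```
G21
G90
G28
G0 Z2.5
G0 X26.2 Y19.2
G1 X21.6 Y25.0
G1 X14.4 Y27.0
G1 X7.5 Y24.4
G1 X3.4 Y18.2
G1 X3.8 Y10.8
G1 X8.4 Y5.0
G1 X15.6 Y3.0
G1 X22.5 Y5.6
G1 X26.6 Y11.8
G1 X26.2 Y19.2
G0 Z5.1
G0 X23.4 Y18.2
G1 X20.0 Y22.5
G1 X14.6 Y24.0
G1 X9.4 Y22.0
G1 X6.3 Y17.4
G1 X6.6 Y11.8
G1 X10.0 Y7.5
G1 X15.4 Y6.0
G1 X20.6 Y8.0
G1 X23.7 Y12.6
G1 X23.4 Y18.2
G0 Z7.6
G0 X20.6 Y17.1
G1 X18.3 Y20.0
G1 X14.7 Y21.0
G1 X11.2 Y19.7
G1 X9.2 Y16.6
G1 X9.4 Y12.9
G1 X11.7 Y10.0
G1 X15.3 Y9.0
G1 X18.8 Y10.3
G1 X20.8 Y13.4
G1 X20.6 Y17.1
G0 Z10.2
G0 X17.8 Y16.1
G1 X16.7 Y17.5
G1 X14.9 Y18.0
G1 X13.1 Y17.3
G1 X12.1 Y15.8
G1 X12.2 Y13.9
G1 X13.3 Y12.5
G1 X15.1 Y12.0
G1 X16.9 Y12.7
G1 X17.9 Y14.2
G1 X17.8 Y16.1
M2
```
solid part
  facet normal 0.0000 0.0000 -1.0000
    outer loop
      vertex 14.3 30.0 0.0
      vertex 23.3 27.5 0.0
      vertex 29.0 20.3 0.0
    endloop
  endfacet
  facet normal 0.0000 0.0000 -1.0000
    outer loop
      vertex 5.6 26.7 0.0
      vertex 14.3 30.0 0.0
      vertex 29.0 20.3 0.0
    endloop
  endfacet
  facet normal 0.0000 0.0000 -1.0000
    outer loop
      vertex 0.5 19.0 0.0
      vertex 5.6 26.7 0.0
      vertex 29.0 20.3 0.0
    endloop
  endfacet
  facet normal 0.0000 0.0000 -1.0000
    outer loop
      vertex 1.0 9.7 0.0
      vertex 0.5 19.0 0.0
      vertex 29.0 20.3 0.0
    endloop
  endfacet
  facet normal 0.0000 0.0000 -1.0000
    outer loop
      vertex 6.7 2.5 0.0
      vertex 1.0 9.7 0.0
      vertex 29.0 20.3 0.0
    endloop
  endfacet
  facet normal 0.0000 0.0000 -1.0000
    outer loop
      vertex 15.7 0.0 0.0
      vertex 6.7 2.5 0.0
      vertex 29.0 20.3 0.0
    endloop
  endfacet
  facet normal 0.0000 0.0000 -1.0000
    outer loop
      vertex 24.4 3.3 0.0
      vertex 15.7 0.0 0.0
      vertex 29.0 20.3 0.0
    endloop
  endfacet
  facet normal 0.0000 0.0000 -1.0000
    outer loop
      vertex 29.5 11.0 0.0
      vertex 24.4 3.3 0.0
      vertex 29.0 20.3 0.0
    endloop
  endfacet
  facet normal 0.5213 0.4127 0.7469
    outer loop
      vertex 29.0 20.3 0.0
      vertex 23.3 27.5 0.0
      vertex 15.0 15.0 12.7
    endloop
  endfacet
  facet normal 0.1780 0.6407 0.7469
    outer loop
      vertex 23.3 27.5 0.0
      vertex 14.3 30.0 0.0
      vertex 15.0 15.0 12.7
    endloop
  endfacet
  facet normal -0.2358 0.6215 0.7471
    outer loop
      vertex 14.3 30.0 0.0
      vertex 5.6 26.7 0.0
      vertex 15.0 15.0 12.7
    endloop
  endfacet
  facet normal -0.5537 0.3667 0.7476
    outer loop
      vertex 5.6 26.7 0.0
      vertex 0.5 19.0 0.0
      vertex 15.0 15.0 12.7
    endloop
  endfacet
  facet normal -0.6640 -0.0357 0.7469
    outer loop
      vertex 0.5 19.0 0.0
      vertex 1.0 9.7 0.0
      vertex 15.0 15.0 12.7
    endloop
  endfacet
  facet normal -0.5213 -0.4127 0.7469
    outer loop
      vertex 1.0 9.7 0.0
      vertex 6.7 2.5 0.0
      vertex 15.0 15.0 12.7
    endloop
  endfacet
  facet normal -0.1780 -0.6407 0.7469
    outer loop
      vertex 6.7 2.5 0.0
      vertex 15.7 0.0 0.0
      vertex 15.0 15.0 12.7
    endloop
  endfacet
  facet normal 0.2358 -0.6215 0.7471
    outer loop
      vertex 15.7 0.0 0.0
      vertex 24.4 3.3 0.0
      vertex 15.0 15.0 12.7
    endloop
  endfacet
  facet normal 0.5537 -0.3667 0.7476
    outer loop
      vertex 24.4 3.3 0.0
      vertex 29.5 11.0 0.0
      vertex 15.0 15.0 12.7
    endloop
  endfacet
  facet normal 0.6640 0.0357 0.7469
    outer loop
      vertex 29.5 11.0 0.0
      vertex 29.0 20.3 0.0
      vertex 15.0 15.0 12.7
    endloop
  endfacet
endsolid part

The G0 Z moves step by Δz≈2.5 mm. The G1 loops shrink linearly with z, so the solid tapers from its base footprint up to z≈12.7. Closing with a flat bottom cap and the tapered top and triangulating gives 18 facets — a regular 10-sided pyramid, base circumscribed radius ≈ 15 mm, apex at z ≈ 12.7 mm.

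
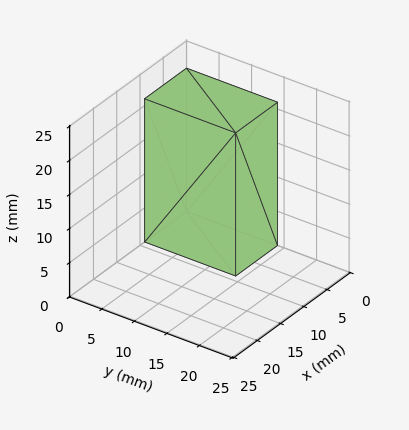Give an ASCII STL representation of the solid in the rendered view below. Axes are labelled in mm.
Reading the render: the shape is a rectangular box, roughly 9 × 14 mm footprint and 21 mm tall (dimensions read to the nearest mm from the axis ticks). For the STL, each face is triangulated and given an outward normal.

solid part
  facet normal 0.0000 0.0000 -1.0000
    outer loop
      vertex 9.0 14.0 0.0
      vertex 9.0 0.0 0.0
      vertex 0.0 0.0 0.0
    endloop
  endfacet
  facet normal 0.0000 0.0000 -1.0000
    outer loop
      vertex 0.0 14.0 0.0
      vertex 9.0 14.0 0.0
      vertex 0.0 0.0 0.0
    endloop
  endfacet
  facet normal 0.0000 0.0000 1.0000
    outer loop
      vertex 0.0 0.0 21.0
      vertex 9.0 0.0 21.0
      vertex 9.0 14.0 21.0
    endloop
  endfacet
  facet normal 0.0000 0.0000 1.0000
    outer loop
      vertex 0.0 0.0 21.0
      vertex 9.0 14.0 21.0
      vertex 0.0 14.0 21.0
    endloop
  endfacet
  facet normal 0.0000 -1.0000 0.0000
    outer loop
      vertex 0.0 0.0 0.0
      vertex 9.0 0.0 0.0
      vertex 9.0 0.0 21.0
    endloop
  endfacet
  facet normal 0.0000 -1.0000 0.0000
    outer loop
      vertex 0.0 0.0 0.0
      vertex 9.0 0.0 21.0
      vertex 0.0 0.0 21.0
    endloop
  endfacet
  facet normal 0.0000 1.0000 0.0000
    outer loop
      vertex 9.0 14.0 21.0
      vertex 9.0 14.0 0.0
      vertex 0.0 14.0 0.0
    endloop
  endfacet
  facet normal 0.0000 1.0000 0.0000
    outer loop
      vertex 0.0 14.0 21.0
      vertex 9.0 14.0 21.0
      vertex 0.0 14.0 0.0
    endloop
  endfacet
  facet normal -1.0000 0.0000 0.0000
    outer loop
      vertex 0.0 14.0 21.0
      vertex 0.0 14.0 0.0
      vertex 0.0 0.0 0.0
    endloop
  endfacet
  facet normal -1.0000 0.0000 0.0000
    outer loop
      vertex 0.0 0.0 21.0
      vertex 0.0 14.0 21.0
      vertex 0.0 0.0 0.0
    endloop
  endfacet
  facet normal 1.0000 0.0000 0.0000
    outer loop
      vertex 9.0 0.0 0.0
      vertex 9.0 14.0 0.0
      vertex 9.0 14.0 21.0
    endloop
  endfacet
  facet normal 1.0000 0.0000 0.0000
    outer loop
      vertex 9.0 0.0 0.0
      vertex 9.0 14.0 21.0
      vertex 9.0 0.0 21.0
    endloop
  endfacet
endsolid part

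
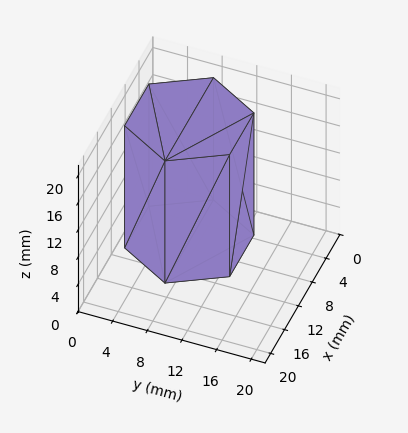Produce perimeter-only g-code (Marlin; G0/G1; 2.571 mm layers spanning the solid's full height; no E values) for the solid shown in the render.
Reading the render: the shape is a regular 6-sided prism (a cylinder approximated with 6 flat sides), circumscribed radius ≈ 7 mm, height ≈ 18 mm (dimensions read to the nearest mm from the axis ticks). For the g-code, the solid's height is divided into equal slices at the stated Δz and each level perimeter traced with G1 moves after a G0 lift.

; perimeter-only toolpath
G21 ; units = mm
G90 ; absolute positioning
G28 ; home
; layer 1
G0 Z2.571
G0 X14.000 Y7.000
G1 X10.500 Y13.062
G1 X3.500 Y13.062
G1 X0.000 Y7.000
G1 X3.500 Y0.938
G1 X10.500 Y0.938
G1 X14.000 Y7.000
; layer 2
G0 Z5.143
G0 X14.000 Y7.000
G1 X10.500 Y13.062
G1 X3.500 Y13.062
G1 X0.000 Y7.000
G1 X3.500 Y0.938
G1 X10.500 Y0.938
G1 X14.000 Y7.000
; layer 3
G0 Z7.714
G0 X14.000 Y7.000
G1 X10.500 Y13.062
G1 X3.500 Y13.062
G1 X0.000 Y7.000
G1 X3.500 Y0.938
G1 X10.500 Y0.938
G1 X14.000 Y7.000
; layer 4
G0 Z10.286
G0 X14.000 Y7.000
G1 X10.500 Y13.062
G1 X3.500 Y13.062
G1 X0.000 Y7.000
G1 X3.500 Y0.938
G1 X10.500 Y0.938
G1 X14.000 Y7.000
; layer 5
G0 Z12.857
G0 X14.000 Y7.000
G1 X10.500 Y13.062
G1 X3.500 Y13.062
G1 X0.000 Y7.000
G1 X3.500 Y0.938
G1 X10.500 Y0.938
G1 X14.000 Y7.000
; layer 6
G0 Z15.429
G0 X14.000 Y7.000
G1 X10.500 Y13.062
G1 X3.500 Y13.062
G1 X0.000 Y7.000
G1 X3.500 Y0.938
G1 X10.500 Y0.938
G1 X14.000 Y7.000
; layer 7
G0 Z18.000
G0 X14.000 Y7.000
G1 X10.500 Y13.062
G1 X3.500 Y13.062
G1 X0.000 Y7.000
G1 X3.500 Y0.938
G1 X10.500 Y0.938
G1 X14.000 Y7.000
M2 ; end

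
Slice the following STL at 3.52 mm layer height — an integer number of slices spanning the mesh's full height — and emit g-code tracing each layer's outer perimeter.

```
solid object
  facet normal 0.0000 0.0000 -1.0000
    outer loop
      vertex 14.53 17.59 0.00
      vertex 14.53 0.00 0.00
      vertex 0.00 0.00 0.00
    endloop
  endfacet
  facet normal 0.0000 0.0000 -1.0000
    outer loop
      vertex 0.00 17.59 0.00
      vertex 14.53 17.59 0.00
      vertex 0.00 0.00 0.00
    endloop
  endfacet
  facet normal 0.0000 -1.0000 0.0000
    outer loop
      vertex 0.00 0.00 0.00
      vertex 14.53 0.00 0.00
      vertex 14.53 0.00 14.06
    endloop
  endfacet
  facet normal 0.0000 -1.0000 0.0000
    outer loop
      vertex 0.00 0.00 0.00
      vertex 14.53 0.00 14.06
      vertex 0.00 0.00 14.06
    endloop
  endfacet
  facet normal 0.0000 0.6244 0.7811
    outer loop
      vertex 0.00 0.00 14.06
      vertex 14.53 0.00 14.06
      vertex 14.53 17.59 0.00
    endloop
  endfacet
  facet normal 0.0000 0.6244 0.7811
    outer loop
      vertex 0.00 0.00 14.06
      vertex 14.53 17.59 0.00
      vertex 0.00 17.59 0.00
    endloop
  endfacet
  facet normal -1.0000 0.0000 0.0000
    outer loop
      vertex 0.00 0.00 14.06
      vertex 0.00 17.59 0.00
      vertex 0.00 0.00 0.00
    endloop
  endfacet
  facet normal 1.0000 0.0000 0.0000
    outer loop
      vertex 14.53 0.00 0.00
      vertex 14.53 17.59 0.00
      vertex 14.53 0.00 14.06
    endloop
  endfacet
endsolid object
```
; perimeter-only toolpath
G21 ; units = mm
G90 ; absolute positioning
G28 ; home
; layer 1
G0 Z3.52
G0 X0.00 Y0.00
G1 X14.53 Y0.00
G1 X14.53 Y13.19
G1 X0.00 Y13.19
G1 X0.00 Y0.00
; layer 2
G0 Z7.03
G0 X0.00 Y0.00
G1 X14.53 Y0.00
G1 X14.53 Y8.79
G1 X0.00 Y8.79
G1 X0.00 Y0.00
; layer 3
G0 Z10.54
G0 X0.00 Y0.00
G1 X14.53 Y0.00
G1 X14.53 Y4.40
G1 X0.00 Y4.40
G1 X0.00 Y0.00
M2 ; end

The solid is a wedge (ramp): 14.5 × 17.6 mm base, rising to 14.1 mm along the y=0 edge and sloping linearly to z=0 at y=17.6. Slicing at Δz = 3.52 mm — 4 equal slices spanning the solid's height, so layer i sits at z = i·h/4 — gives 3 non-empty perimeters. Each is a 4-segment closed polygon; G0 lifts to the layer z and rapids to the start vertex, then G1 traces the edges. The cross-section shrinks linearly with z (the slice at the apex is degenerate and omitted).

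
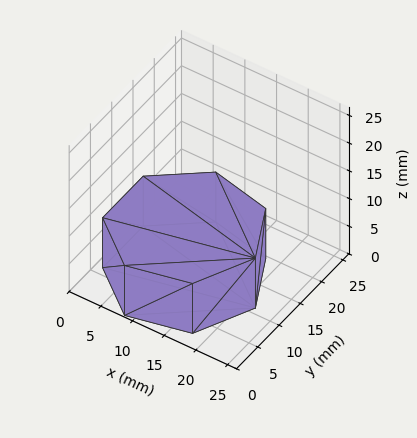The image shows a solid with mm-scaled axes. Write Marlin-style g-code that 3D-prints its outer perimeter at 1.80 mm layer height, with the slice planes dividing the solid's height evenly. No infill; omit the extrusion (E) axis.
Reading the render: the shape is a regular 7-sided prism (a cylinder approximated with 7 flat sides), circumscribed radius ≈ 11 mm, height ≈ 9 mm (dimensions read to the nearest mm from the axis ticks). For the g-code, the solid's height is divided into equal slices at the stated Δz and each level perimeter traced with G1 moves after a G0 lift.

; perimeter-only toolpath
G21 ; units = mm
G90 ; absolute positioning
G28 ; home
; layer 1
G0 Z1.80
G0 X22.00 Y11.00
G1 X17.86 Y19.60
G1 X8.55 Y21.72
G1 X1.09 Y15.77
G1 X1.09 Y6.23
G1 X8.55 Y0.28
G1 X17.86 Y2.40
G1 X22.00 Y11.00
; layer 2
G0 Z3.60
G0 X22.00 Y11.00
G1 X17.86 Y19.60
G1 X8.55 Y21.72
G1 X1.09 Y15.77
G1 X1.09 Y6.23
G1 X8.55 Y0.28
G1 X17.86 Y2.40
G1 X22.00 Y11.00
; layer 3
G0 Z5.40
G0 X22.00 Y11.00
G1 X17.86 Y19.60
G1 X8.55 Y21.72
G1 X1.09 Y15.77
G1 X1.09 Y6.23
G1 X8.55 Y0.28
G1 X17.86 Y2.40
G1 X22.00 Y11.00
; layer 4
G0 Z7.20
G0 X22.00 Y11.00
G1 X17.86 Y19.60
G1 X8.55 Y21.72
G1 X1.09 Y15.77
G1 X1.09 Y6.23
G1 X8.55 Y0.28
G1 X17.86 Y2.40
G1 X22.00 Y11.00
; layer 5
G0 Z9.00
G0 X22.00 Y11.00
G1 X17.86 Y19.60
G1 X8.55 Y21.72
G1 X1.09 Y15.77
G1 X1.09 Y6.23
G1 X8.55 Y0.28
G1 X17.86 Y2.40
G1 X22.00 Y11.00
M2 ; end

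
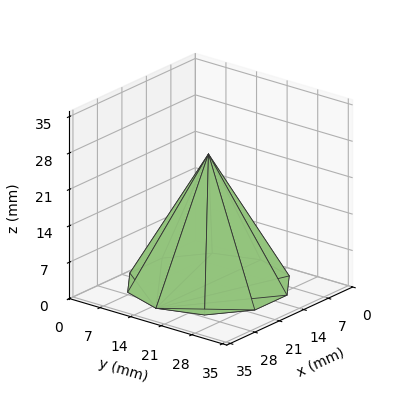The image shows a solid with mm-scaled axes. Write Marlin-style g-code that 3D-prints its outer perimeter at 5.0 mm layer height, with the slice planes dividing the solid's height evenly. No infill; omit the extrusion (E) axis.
Reading the render: the shape is a regular 10-sided pyramid, base circumscribed radius ≈ 15 mm, apex at z ≈ 25 mm (dimensions read to the nearest mm from the axis ticks). For the g-code, the solid's height is divided into equal slices at the stated Δz and each level perimeter traced with G1 moves after a G0 lift.

; perimeter-only toolpath
G21 ; units = mm
G90 ; absolute positioning
G28 ; home
; layer 1
G0 Z5.0
G0 X27.0 Y15.0
G1 X24.7 Y22.0
G1 X18.7 Y26.4
G1 X11.3 Y26.4
G1 X5.3 Y22.0
G1 X3.0 Y15.0
G1 X5.3 Y8.0
G1 X11.3 Y3.6
G1 X18.7 Y3.6
G1 X24.7 Y8.0
G1 X27.0 Y15.0
; layer 2
G0 Z10.0
G0 X24.0 Y15.0
G1 X22.3 Y20.3
G1 X17.8 Y23.6
G1 X12.2 Y23.6
G1 X7.7 Y20.3
G1 X6.0 Y15.0
G1 X7.7 Y9.7
G1 X12.2 Y6.4
G1 X17.8 Y6.4
G1 X22.3 Y9.7
G1 X24.0 Y15.0
; layer 3
G0 Z15.0
G0 X21.0 Y15.0
G1 X19.8 Y18.5
G1 X16.8 Y20.7
G1 X13.2 Y20.7
G1 X10.2 Y18.5
G1 X9.0 Y15.0
G1 X10.2 Y11.5
G1 X13.2 Y9.3
G1 X16.8 Y9.3
G1 X19.8 Y11.5
G1 X21.0 Y15.0
; layer 4
G0 Z20.0
G0 X18.0 Y15.0
G1 X17.4 Y16.8
G1 X15.9 Y17.9
G1 X14.1 Y17.9
G1 X12.6 Y16.8
G1 X12.0 Y15.0
G1 X12.6 Y13.2
G1 X14.1 Y12.1
G1 X15.9 Y12.1
G1 X17.4 Y13.2
G1 X18.0 Y15.0
M2 ; end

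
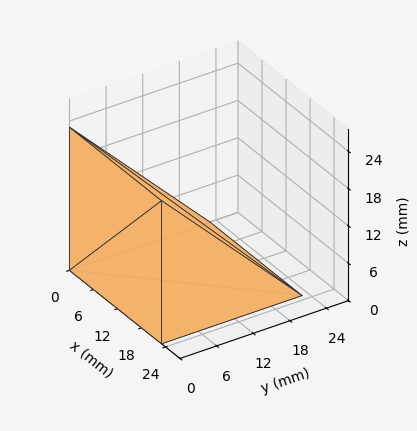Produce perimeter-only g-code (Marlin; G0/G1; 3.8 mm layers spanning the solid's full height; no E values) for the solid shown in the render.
Reading the render: the shape is a wedge (ramp): 23 × 23 mm base, rising to 23 mm along the y=0 edge and sloping linearly to z=0 at y=23 (dimensions read to the nearest mm from the axis ticks). For the g-code, the solid's height is divided into equal slices at the stated Δz and each level perimeter traced with G1 moves after a G0 lift.

; perimeter-only toolpath
G21 ; units = mm
G90 ; absolute positioning
G28 ; home
; layer 1
G0 Z3.8
G0 X0.0 Y0.0
G1 X23.0 Y0.0
G1 X23.0 Y19.2
G1 X0.0 Y19.2
G1 X0.0 Y0.0
; layer 2
G0 Z7.7
G0 X0.0 Y0.0
G1 X23.0 Y0.0
G1 X23.0 Y15.3
G1 X0.0 Y15.3
G1 X0.0 Y0.0
; layer 3
G0 Z11.5
G0 X0.0 Y0.0
G1 X23.0 Y0.0
G1 X23.0 Y11.5
G1 X0.0 Y11.5
G1 X0.0 Y0.0
; layer 4
G0 Z15.3
G0 X0.0 Y0.0
G1 X23.0 Y0.0
G1 X23.0 Y7.7
G1 X0.0 Y7.7
G1 X0.0 Y0.0
; layer 5
G0 Z19.2
G0 X0.0 Y0.0
G1 X23.0 Y0.0
G1 X23.0 Y3.8
G1 X0.0 Y3.8
G1 X0.0 Y0.0
M2 ; end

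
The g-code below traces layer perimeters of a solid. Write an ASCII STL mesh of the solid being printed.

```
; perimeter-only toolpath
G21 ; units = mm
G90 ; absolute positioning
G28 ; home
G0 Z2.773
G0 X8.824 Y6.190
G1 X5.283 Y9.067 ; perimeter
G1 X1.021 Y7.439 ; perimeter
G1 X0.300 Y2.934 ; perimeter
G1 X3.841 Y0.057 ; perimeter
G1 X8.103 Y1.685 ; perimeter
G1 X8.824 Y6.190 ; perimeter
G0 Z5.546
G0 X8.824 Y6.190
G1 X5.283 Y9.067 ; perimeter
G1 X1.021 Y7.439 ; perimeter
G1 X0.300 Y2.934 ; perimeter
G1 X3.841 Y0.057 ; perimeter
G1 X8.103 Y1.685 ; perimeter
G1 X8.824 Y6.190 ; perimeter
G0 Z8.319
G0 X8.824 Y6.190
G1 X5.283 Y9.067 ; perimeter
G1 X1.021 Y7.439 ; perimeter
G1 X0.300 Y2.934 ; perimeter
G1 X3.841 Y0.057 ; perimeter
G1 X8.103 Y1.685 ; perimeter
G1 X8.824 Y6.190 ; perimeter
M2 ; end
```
solid part
  facet normal 0.0000 0.0000 -1.0000
    outer loop
      vertex 1.021 7.439 0.000
      vertex 5.283 9.067 0.000
      vertex 8.824 6.190 0.000
    endloop
  endfacet
  facet normal 0.0000 0.0000 -1.0000
    outer loop
      vertex 0.300 2.934 0.000
      vertex 1.021 7.439 0.000
      vertex 8.824 6.190 0.000
    endloop
  endfacet
  facet normal 0.0000 0.0000 -1.0000
    outer loop
      vertex 3.841 0.057 0.000
      vertex 0.300 2.934 0.000
      vertex 8.824 6.190 0.000
    endloop
  endfacet
  facet normal 0.0000 0.0000 -1.0000
    outer loop
      vertex 8.103 1.685 0.000
      vertex 3.841 0.057 0.000
      vertex 8.824 6.190 0.000
    endloop
  endfacet
  facet normal 0.0000 0.0000 1.0000
    outer loop
      vertex 8.824 6.190 8.319
      vertex 5.283 9.067 8.319
      vertex 1.021 7.439 8.319
    endloop
  endfacet
  facet normal 0.0000 0.0000 1.0000
    outer loop
      vertex 8.824 6.190 8.319
      vertex 1.021 7.439 8.319
      vertex 0.300 2.934 8.319
    endloop
  endfacet
  facet normal 0.0000 0.0000 1.0000
    outer loop
      vertex 8.824 6.190 8.319
      vertex 0.300 2.934 8.319
      vertex 3.841 0.057 8.319
    endloop
  endfacet
  facet normal 0.0000 0.0000 1.0000
    outer loop
      vertex 8.824 6.190 8.319
      vertex 3.841 0.057 8.319
      vertex 8.103 1.685 8.319
    endloop
  endfacet
  facet normal 0.6306 0.7761 0.0000
    outer loop
      vertex 8.824 6.190 0.000
      vertex 5.283 9.067 0.000
      vertex 5.283 9.067 8.319
    endloop
  endfacet
  facet normal 0.6306 0.7761 0.0000
    outer loop
      vertex 8.824 6.190 0.000
      vertex 5.283 9.067 8.319
      vertex 8.824 6.190 8.319
    endloop
  endfacet
  facet normal -0.3568 0.9342 0.0000
    outer loop
      vertex 5.283 9.067 0.000
      vertex 1.021 7.439 0.000
      vertex 1.021 7.439 8.319
    endloop
  endfacet
  facet normal -0.3568 0.9342 0.0000
    outer loop
      vertex 5.283 9.067 0.000
      vertex 1.021 7.439 8.319
      vertex 5.283 9.067 8.319
    endloop
  endfacet
  facet normal -0.9874 0.1580 0.0000
    outer loop
      vertex 1.021 7.439 0.000
      vertex 0.300 2.934 0.000
      vertex 0.300 2.934 8.319
    endloop
  endfacet
  facet normal -0.9874 0.1580 0.0000
    outer loop
      vertex 1.021 7.439 0.000
      vertex 0.300 2.934 8.319
      vertex 1.021 7.439 8.319
    endloop
  endfacet
  facet normal -0.6306 -0.7761 0.0000
    outer loop
      vertex 0.300 2.934 0.000
      vertex 3.841 0.057 0.000
      vertex 3.841 0.057 8.319
    endloop
  endfacet
  facet normal -0.6306 -0.7761 0.0000
    outer loop
      vertex 0.300 2.934 0.000
      vertex 3.841 0.057 8.319
      vertex 0.300 2.934 8.319
    endloop
  endfacet
  facet normal 0.3568 -0.9342 0.0000
    outer loop
      vertex 3.841 0.057 0.000
      vertex 8.103 1.685 0.000
      vertex 8.103 1.685 8.319
    endloop
  endfacet
  facet normal 0.3568 -0.9342 0.0000
    outer loop
      vertex 3.841 0.057 0.000
      vertex 8.103 1.685 8.319
      vertex 3.841 0.057 8.319
    endloop
  endfacet
  facet normal 0.9874 -0.1580 0.0000
    outer loop
      vertex 8.103 1.685 0.000
      vertex 8.824 6.190 0.000
      vertex 8.824 6.190 8.319
    endloop
  endfacet
  facet normal 0.9874 -0.1580 0.0000
    outer loop
      vertex 8.103 1.685 0.000
      vertex 8.824 6.190 8.319
      vertex 8.103 1.685 8.319
    endloop
  endfacet
endsolid part

The G0 Z moves step by Δz≈2.773 mm. Every layer's G1 loop is the same polygon, so the solid is a straight extrusion of it from z=0 to z≈8.32. Closing with flat bottom and top caps and triangulating gives 20 facets — a regular 6-sided prism (a cylinder approximated with 6 flat sides), circumscribed radius ≈ 4.56 mm, height ≈ 8.32 mm.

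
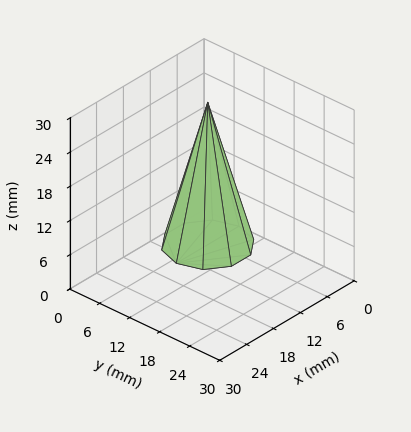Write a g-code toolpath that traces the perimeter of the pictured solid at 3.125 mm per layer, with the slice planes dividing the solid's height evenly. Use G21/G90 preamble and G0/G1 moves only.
Reading the render: the shape is a regular 10-sided pyramid, base circumscribed radius ≈ 7 mm, apex at z ≈ 25 mm (dimensions read to the nearest mm from the axis ticks). For the g-code, the solid's height is divided into equal slices at the stated Δz and each level perimeter traced with G1 moves after a G0 lift.

; perimeter-only toolpath
G21 ; units = mm
G90 ; absolute positioning
G28 ; home
; layer 1
G0 Z3.125
G0 X13.125 Y7.000
G1 X11.955 Y10.600
G1 X8.893 Y12.825
G1 X5.107 Y12.825
G1 X2.045 Y10.600
G1 X0.875 Y7.000
G1 X2.045 Y3.400
G1 X5.107 Y1.175
G1 X8.893 Y1.175
G1 X11.955 Y3.400
G1 X13.125 Y7.000
; layer 2
G0 Z6.250
G0 X12.250 Y7.000
G1 X11.247 Y10.085
G1 X8.622 Y11.993
G1 X5.378 Y11.993
G1 X2.753 Y10.085
G1 X1.750 Y7.000
G1 X2.753 Y3.915
G1 X5.378 Y2.007
G1 X8.622 Y2.007
G1 X11.247 Y3.915
G1 X12.250 Y7.000
; layer 3
G0 Z9.375
G0 X11.375 Y7.000
G1 X10.539 Y9.571
G1 X8.352 Y11.161
G1 X5.648 Y11.161
G1 X3.461 Y9.571
G1 X2.625 Y7.000
G1 X3.461 Y4.429
G1 X5.648 Y2.839
G1 X8.352 Y2.839
G1 X10.539 Y4.429
G1 X11.375 Y7.000
; layer 4
G0 Z12.500
G0 X10.500 Y7.000
G1 X9.832 Y9.057
G1 X8.082 Y10.329
G1 X5.918 Y10.329
G1 X4.168 Y9.057
G1 X3.500 Y7.000
G1 X4.168 Y4.943
G1 X5.918 Y3.671
G1 X8.082 Y3.671
G1 X9.832 Y4.943
G1 X10.500 Y7.000
; layer 5
G0 Z15.625
G0 X9.625 Y7.000
G1 X9.124 Y8.543
G1 X7.811 Y9.496
G1 X6.189 Y9.496
G1 X4.876 Y8.543
G1 X4.375 Y7.000
G1 X4.876 Y5.457
G1 X6.189 Y4.504
G1 X7.811 Y4.504
G1 X9.124 Y5.457
G1 X9.625 Y7.000
; layer 6
G0 Z18.750
G0 X8.750 Y7.000
G1 X8.416 Y8.029
G1 X7.541 Y8.664
G1 X6.459 Y8.664
G1 X5.584 Y8.029
G1 X5.250 Y7.000
G1 X5.584 Y5.971
G1 X6.459 Y5.336
G1 X7.541 Y5.336
G1 X8.416 Y5.971
G1 X8.750 Y7.000
; layer 7
G0 Z21.875
G0 X7.875 Y7.000
G1 X7.708 Y7.514
G1 X7.270 Y7.832
G1 X6.730 Y7.832
G1 X6.292 Y7.514
G1 X6.125 Y7.000
G1 X6.292 Y6.486
G1 X6.730 Y6.168
G1 X7.270 Y6.168
G1 X7.708 Y6.486
G1 X7.875 Y7.000
M2 ; end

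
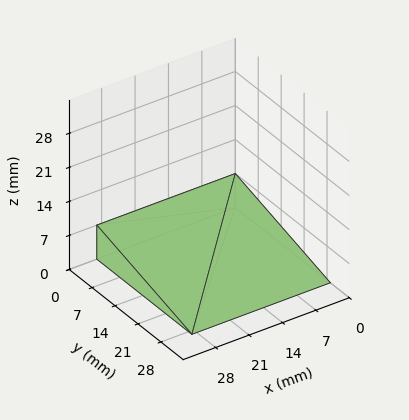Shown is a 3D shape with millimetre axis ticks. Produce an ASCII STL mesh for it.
Reading the render: the shape is a wedge (ramp): 29 × 29 mm base, rising to 7 mm along the y=0 edge and sloping linearly to z=0 at y=29 (dimensions read to the nearest mm from the axis ticks). For the STL, each face is triangulated and given an outward normal.

solid part
  facet normal 0.0000 0.0000 -1.0000
    outer loop
      vertex 29.0 29.0 0.0
      vertex 29.0 0.0 0.0
      vertex 0.0 0.0 0.0
    endloop
  endfacet
  facet normal 0.0000 0.0000 -1.0000
    outer loop
      vertex 0.0 29.0 0.0
      vertex 29.0 29.0 0.0
      vertex 0.0 0.0 0.0
    endloop
  endfacet
  facet normal 0.0000 -1.0000 0.0000
    outer loop
      vertex 0.0 0.0 0.0
      vertex 29.0 0.0 0.0
      vertex 29.0 0.0 7.0
    endloop
  endfacet
  facet normal 0.0000 -1.0000 0.0000
    outer loop
      vertex 0.0 0.0 0.0
      vertex 29.0 0.0 7.0
      vertex 0.0 0.0 7.0
    endloop
  endfacet
  facet normal 0.0000 0.2346 0.9721
    outer loop
      vertex 0.0 0.0 7.0
      vertex 29.0 0.0 7.0
      vertex 29.0 29.0 0.0
    endloop
  endfacet
  facet normal 0.0000 0.2346 0.9721
    outer loop
      vertex 0.0 0.0 7.0
      vertex 29.0 29.0 0.0
      vertex 0.0 29.0 0.0
    endloop
  endfacet
  facet normal -1.0000 0.0000 0.0000
    outer loop
      vertex 0.0 0.0 7.0
      vertex 0.0 29.0 0.0
      vertex 0.0 0.0 0.0
    endloop
  endfacet
  facet normal 1.0000 0.0000 0.0000
    outer loop
      vertex 29.0 0.0 0.0
      vertex 29.0 29.0 0.0
      vertex 29.0 0.0 7.0
    endloop
  endfacet
endsolid part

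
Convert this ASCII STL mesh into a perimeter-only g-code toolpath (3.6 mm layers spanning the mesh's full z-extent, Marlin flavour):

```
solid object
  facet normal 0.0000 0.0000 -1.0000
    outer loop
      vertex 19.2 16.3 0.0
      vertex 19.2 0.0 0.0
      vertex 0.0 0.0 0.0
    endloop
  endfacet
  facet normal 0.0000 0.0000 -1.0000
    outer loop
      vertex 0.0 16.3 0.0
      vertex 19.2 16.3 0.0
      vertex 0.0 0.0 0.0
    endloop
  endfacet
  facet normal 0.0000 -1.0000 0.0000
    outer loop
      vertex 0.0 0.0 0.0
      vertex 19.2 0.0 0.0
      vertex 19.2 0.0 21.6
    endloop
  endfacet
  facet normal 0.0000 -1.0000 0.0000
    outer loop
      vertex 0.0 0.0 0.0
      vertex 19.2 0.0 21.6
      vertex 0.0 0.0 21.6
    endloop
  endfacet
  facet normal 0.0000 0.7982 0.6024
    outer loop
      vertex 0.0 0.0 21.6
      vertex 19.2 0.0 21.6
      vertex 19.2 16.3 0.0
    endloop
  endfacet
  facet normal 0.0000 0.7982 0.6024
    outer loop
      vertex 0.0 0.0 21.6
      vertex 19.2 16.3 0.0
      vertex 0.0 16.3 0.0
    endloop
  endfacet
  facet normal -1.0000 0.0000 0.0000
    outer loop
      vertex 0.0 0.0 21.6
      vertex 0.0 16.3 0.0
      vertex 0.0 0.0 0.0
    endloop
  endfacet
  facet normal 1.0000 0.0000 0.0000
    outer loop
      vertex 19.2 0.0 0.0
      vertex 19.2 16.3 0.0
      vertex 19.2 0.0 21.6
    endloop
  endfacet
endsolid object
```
; perimeter-only toolpath
G21 ; units = mm
G90 ; absolute positioning
G28 ; home
; layer 1
G0 Z3.6
G0 X0.0 Y0.0
G1 X19.2 Y0.0
G1 X19.2 Y13.6
G1 X0.0 Y13.6
G1 X0.0 Y0.0
; layer 2
G0 Z7.2
G0 X0.0 Y0.0
G1 X19.2 Y0.0
G1 X19.2 Y10.9
G1 X0.0 Y10.9
G1 X0.0 Y0.0
; layer 3
G0 Z10.8
G0 X0.0 Y0.0
G1 X19.2 Y0.0
G1 X19.2 Y8.2
G1 X0.0 Y8.2
G1 X0.0 Y0.0
; layer 4
G0 Z14.4
G0 X0.0 Y0.0
G1 X19.2 Y0.0
G1 X19.2 Y5.4
G1 X0.0 Y5.4
G1 X0.0 Y0.0
; layer 5
G0 Z18.0
G0 X0.0 Y0.0
G1 X19.2 Y0.0
G1 X19.2 Y2.7
G1 X0.0 Y2.7
G1 X0.0 Y0.0
M2 ; end

The solid is a wedge (ramp): 19.2 × 16.3 mm base, rising to 21.6 mm along the y=0 edge and sloping linearly to z=0 at y=16.3. Slicing at Δz = 3.6 mm — 6 equal slices spanning the solid's height, so layer i sits at z = i·h/6 — gives 5 non-empty perimeters. Each is a 4-segment closed polygon; G0 lifts to the layer z and rapids to the start vertex, then G1 traces the edges. The cross-section shrinks linearly with z (the slice at the apex is degenerate and omitted).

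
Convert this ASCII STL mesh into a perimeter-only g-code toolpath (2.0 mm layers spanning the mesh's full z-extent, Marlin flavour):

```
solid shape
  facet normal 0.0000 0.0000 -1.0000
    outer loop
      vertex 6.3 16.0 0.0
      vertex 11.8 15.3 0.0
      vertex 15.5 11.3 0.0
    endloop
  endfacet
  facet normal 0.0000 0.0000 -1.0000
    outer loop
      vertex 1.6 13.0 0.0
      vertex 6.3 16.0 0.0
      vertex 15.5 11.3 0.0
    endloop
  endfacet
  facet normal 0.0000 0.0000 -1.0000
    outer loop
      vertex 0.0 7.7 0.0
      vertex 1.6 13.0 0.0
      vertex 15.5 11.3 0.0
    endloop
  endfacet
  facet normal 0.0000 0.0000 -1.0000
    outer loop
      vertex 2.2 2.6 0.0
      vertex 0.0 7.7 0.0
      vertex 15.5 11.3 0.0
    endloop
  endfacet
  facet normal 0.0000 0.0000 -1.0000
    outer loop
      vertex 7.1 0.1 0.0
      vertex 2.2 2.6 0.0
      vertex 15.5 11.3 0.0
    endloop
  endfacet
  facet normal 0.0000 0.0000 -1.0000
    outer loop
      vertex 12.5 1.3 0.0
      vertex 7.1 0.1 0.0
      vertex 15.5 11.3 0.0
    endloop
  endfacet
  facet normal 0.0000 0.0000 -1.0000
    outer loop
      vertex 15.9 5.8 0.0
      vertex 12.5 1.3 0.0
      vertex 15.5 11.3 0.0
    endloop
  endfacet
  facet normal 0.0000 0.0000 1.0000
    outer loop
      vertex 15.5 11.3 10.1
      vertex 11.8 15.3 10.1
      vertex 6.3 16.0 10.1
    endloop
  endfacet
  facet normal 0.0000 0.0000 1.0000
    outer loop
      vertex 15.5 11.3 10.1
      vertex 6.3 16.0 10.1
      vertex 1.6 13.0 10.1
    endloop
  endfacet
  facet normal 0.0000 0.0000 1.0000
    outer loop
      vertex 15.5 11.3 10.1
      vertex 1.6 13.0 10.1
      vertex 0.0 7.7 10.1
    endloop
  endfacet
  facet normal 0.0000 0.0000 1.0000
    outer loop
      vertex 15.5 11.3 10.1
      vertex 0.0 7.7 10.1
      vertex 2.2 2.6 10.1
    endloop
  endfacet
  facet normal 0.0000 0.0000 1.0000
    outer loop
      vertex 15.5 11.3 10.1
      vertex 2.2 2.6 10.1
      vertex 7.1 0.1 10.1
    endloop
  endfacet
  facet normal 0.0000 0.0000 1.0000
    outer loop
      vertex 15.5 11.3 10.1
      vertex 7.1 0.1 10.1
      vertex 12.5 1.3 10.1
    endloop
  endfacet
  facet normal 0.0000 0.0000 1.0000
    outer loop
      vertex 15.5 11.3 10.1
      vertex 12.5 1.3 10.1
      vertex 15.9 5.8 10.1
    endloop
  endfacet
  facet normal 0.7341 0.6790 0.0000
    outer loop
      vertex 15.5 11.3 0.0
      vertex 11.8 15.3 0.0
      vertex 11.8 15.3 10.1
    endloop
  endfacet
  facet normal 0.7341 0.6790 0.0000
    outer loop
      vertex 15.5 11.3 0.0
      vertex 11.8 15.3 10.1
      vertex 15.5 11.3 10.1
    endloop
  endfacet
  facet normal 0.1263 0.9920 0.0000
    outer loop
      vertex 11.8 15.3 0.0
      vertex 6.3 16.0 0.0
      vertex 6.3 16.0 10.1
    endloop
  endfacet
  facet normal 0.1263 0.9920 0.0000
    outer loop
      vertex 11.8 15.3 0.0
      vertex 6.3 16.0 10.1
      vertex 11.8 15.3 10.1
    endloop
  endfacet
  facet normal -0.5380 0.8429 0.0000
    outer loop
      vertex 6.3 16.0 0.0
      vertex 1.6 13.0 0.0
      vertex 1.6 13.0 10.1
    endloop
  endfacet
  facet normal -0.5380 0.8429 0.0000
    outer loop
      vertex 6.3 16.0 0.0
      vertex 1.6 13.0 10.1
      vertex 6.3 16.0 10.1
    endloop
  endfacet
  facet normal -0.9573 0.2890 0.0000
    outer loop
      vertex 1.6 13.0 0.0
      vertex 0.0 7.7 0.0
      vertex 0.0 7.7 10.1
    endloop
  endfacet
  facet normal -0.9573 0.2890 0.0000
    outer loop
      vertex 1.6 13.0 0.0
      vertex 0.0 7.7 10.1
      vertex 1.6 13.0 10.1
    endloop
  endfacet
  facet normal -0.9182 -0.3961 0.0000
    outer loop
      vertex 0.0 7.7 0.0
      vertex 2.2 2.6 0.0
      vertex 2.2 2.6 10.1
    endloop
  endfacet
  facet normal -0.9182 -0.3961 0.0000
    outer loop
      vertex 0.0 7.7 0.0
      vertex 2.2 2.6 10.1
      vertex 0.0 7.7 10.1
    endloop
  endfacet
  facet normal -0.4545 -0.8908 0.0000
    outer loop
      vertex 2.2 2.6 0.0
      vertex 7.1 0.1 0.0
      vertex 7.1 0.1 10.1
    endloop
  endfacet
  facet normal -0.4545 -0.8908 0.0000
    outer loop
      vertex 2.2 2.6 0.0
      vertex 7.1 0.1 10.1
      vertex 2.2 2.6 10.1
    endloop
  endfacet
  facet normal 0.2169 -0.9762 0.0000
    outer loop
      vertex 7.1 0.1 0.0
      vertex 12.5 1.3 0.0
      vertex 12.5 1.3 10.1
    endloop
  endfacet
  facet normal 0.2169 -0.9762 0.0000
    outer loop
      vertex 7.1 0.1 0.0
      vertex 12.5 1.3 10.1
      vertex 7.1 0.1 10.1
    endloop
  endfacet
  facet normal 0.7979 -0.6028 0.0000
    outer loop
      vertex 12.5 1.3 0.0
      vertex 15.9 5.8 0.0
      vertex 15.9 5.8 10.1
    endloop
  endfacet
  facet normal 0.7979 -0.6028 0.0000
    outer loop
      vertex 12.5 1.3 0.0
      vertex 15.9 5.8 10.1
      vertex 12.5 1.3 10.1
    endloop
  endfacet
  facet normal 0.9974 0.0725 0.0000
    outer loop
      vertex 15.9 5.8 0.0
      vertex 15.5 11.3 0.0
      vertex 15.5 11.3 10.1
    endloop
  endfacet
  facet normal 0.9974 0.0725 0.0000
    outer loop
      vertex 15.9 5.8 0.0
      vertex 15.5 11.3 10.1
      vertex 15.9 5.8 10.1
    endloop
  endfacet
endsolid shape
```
; perimeter-only toolpath
G21 ; units = mm
G90 ; absolute positioning
G28 ; home
; layer 1
G0 Z2.0
G0 X15.5 Y11.3
G1 X11.8 Y15.3
G1 X6.3 Y16.0
G1 X1.6 Y13.0
G1 X0.0 Y7.7
G1 X2.2 Y2.6
G1 X7.1 Y0.1
G1 X12.5 Y1.3
G1 X15.9 Y5.8
G1 X15.5 Y11.3
; layer 2
G0 Z4.0
G0 X15.5 Y11.3
G1 X11.8 Y15.3
G1 X6.3 Y16.0
G1 X1.6 Y13.0
G1 X0.0 Y7.7
G1 X2.2 Y2.6
G1 X7.1 Y0.1
G1 X12.5 Y1.3
G1 X15.9 Y5.8
G1 X15.5 Y11.3
; layer 3
G0 Z6.1
G0 X15.5 Y11.3
G1 X11.8 Y15.3
G1 X6.3 Y16.0
G1 X1.6 Y13.0
G1 X0.0 Y7.7
G1 X2.2 Y2.6
G1 X7.1 Y0.1
G1 X12.5 Y1.3
G1 X15.9 Y5.8
G1 X15.5 Y11.3
; layer 4
G0 Z8.1
G0 X15.5 Y11.3
G1 X11.8 Y15.3
G1 X6.3 Y16.0
G1 X1.6 Y13.0
G1 X0.0 Y7.7
G1 X2.2 Y2.6
G1 X7.1 Y0.1
G1 X12.5 Y1.3
G1 X15.9 Y5.8
G1 X15.5 Y11.3
; layer 5
G0 Z10.1
G0 X15.5 Y11.3
G1 X11.8 Y15.3
G1 X6.3 Y16.0
G1 X1.6 Y13.0
G1 X0.0 Y7.7
G1 X2.2 Y2.6
G1 X7.1 Y0.1
G1 X12.5 Y1.3
G1 X15.9 Y5.8
G1 X15.5 Y11.3
M2 ; end

The solid is a regular 9-sided prism (a cylinder approximated with 9 flat sides), circumscribed radius ≈ 8.1 mm, height ≈ 10.1 mm. Slicing at Δz = 2.0 mm — 5 equal slices spanning the solid's height, so layer i sits at z = i·h/5 — gives 5 non-empty perimeters. Each is a 9-segment closed polygon; G0 lifts to the layer z and rapids to the start vertex, then G1 traces the edges.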